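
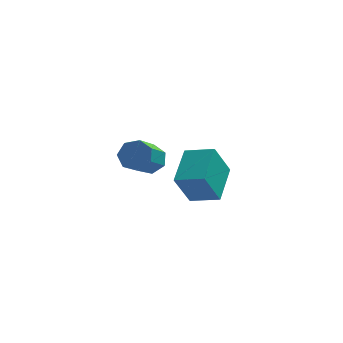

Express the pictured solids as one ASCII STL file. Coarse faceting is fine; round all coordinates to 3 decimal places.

solid 
facet normal 0.282 0.732 -0.620
outer loop
vertex 2.158 -3.543 2.686
vertex 1.46 -3.141 2.843
vertex 2.18 -3.088 3.233
endloop
endfacet
facet normal 0.959 -0.235 0.157
outer loop
vertex 2.158 -3.543 2.686
vertex 2.18 -3.088 3.233
vertex 1.598 -5.0 3.92
endloop
endfacet
facet normal 0.959 -0.235 0.159
outer loop
vertex 1.598 -5.0 3.92
vertex 2.18 -3.088 3.233
vertex 1.619 -4.545 4.467
endloop
endfacet
facet normal -0.281 -0.732 0.620
outer loop
vertex 1.598 -5.0 3.92
vertex 1.619 -4.545 4.467
vertex 0.9 -4.599 4.077
endloop
endfacet
facet normal 0.282 0.732 -0.620
outer loop
vertex 2.18 -3.088 3.233
vertex 1.46 -3.141 2.843
vertex 1.66 -2.673 3.486
endloop
endfacet
facet normal 0.622 0.353 0.699
outer loop
vertex 2.18 -3.088 3.233
vertex 1.66 -2.673 3.486
vertex 1.619 -4.545 4.467
endloop
endfacet
facet normal 0.622 0.353 0.699
outer loop
vertex 1.619 -4.545 4.467
vertex 1.66 -2.673 3.486
vertex 1.1 -4.131 4.72
endloop
endfacet
facet normal -0.282 -0.732 0.620
outer loop
vertex 1.619 -4.545 4.467
vertex 1.1 -4.131 4.72
vertex 0.9 -4.599 4.077
endloop
endfacet
facet normal 0.281 0.732 -0.620
outer loop
vertex 1.66 -2.673 3.486
vertex 1.46 -3.141 2.843
vertex 0.989 -2.611 3.255
endloop
endfacet
facet normal -0.184 0.675 0.714
outer loop
vertex 1.66 -2.673 3.486
vertex 0.989 -2.611 3.255
vertex 1.1 -4.131 4.72
endloop
endfacet
facet normal -0.184 0.675 0.714
outer loop
vertex 1.1 -4.131 4.72
vertex 0.989 -2.611 3.255
vertex 0.429 -4.069 4.489
endloop
endfacet
facet normal -0.281 -0.732 0.620
outer loop
vertex 1.1 -4.131 4.72
vertex 0.429 -4.069 4.489
vertex 0.9 -4.599 4.077
endloop
endfacet
facet normal 0.282 0.732 -0.620
outer loop
vertex 0.989 -2.611 3.255
vertex 1.46 -3.141 2.843
vertex 0.674 -2.948 2.714
endloop
endfacet
facet normal -0.851 0.489 0.191
outer loop
vertex 0.989 -2.611 3.255
vertex 0.674 -2.948 2.714
vertex 0.429 -4.069 4.489
endloop
endfacet
facet normal -0.851 0.490 0.192
outer loop
vertex 0.429 -4.069 4.489
vertex 0.674 -2.948 2.714
vertex 0.113 -4.406 3.948
endloop
endfacet
facet normal -0.281 -0.732 0.620
outer loop
vertex 0.429 -4.069 4.489
vertex 0.113 -4.406 3.948
vertex 0.9 -4.599 4.077
endloop
endfacet
facet normal 0.282 0.732 -0.621
outer loop
vertex 0.674 -2.948 2.714
vertex 1.46 -3.141 2.843
vertex 0.95 -3.431 2.27
endloop
endfacet
facet normal -0.877 -0.065 -0.475
outer loop
vertex 0.674 -2.948 2.714
vertex 0.95 -3.431 2.27
vertex 0.113 -4.406 3.948
endloop
endfacet
facet normal -0.877 -0.066 -0.476
outer loop
vertex 0.113 -4.406 3.948
vertex 0.95 -3.431 2.27
vertex 0.39 -4.888 3.504
endloop
endfacet
facet normal -0.281 -0.733 0.620
outer loop
vertex 0.113 -4.406 3.948
vertex 0.39 -4.888 3.504
vertex 0.9 -4.599 4.077
endloop
endfacet
facet normal 0.281 0.732 -0.620
outer loop
vertex 0.95 -3.431 2.27
vertex 1.46 -3.141 2.843
vertex 1.61 -3.695 2.257
endloop
endfacet
facet normal -0.244 -0.571 -0.784
outer loop
vertex 0.95 -3.431 2.27
vertex 1.61 -3.695 2.257
vertex 0.39 -4.888 3.504
endloop
endfacet
facet normal -0.244 -0.571 -0.784
outer loop
vertex 0.39 -4.888 3.504
vertex 1.61 -3.695 2.257
vertex 1.05 -5.152 3.491
endloop
endfacet
facet normal -0.281 -0.733 0.620
outer loop
vertex 0.39 -4.888 3.504
vertex 1.05 -5.152 3.491
vertex 0.9 -4.599 4.077
endloop
endfacet
facet normal 0.282 0.732 -0.620
outer loop
vertex 1.61 -3.695 2.257
vertex 1.46 -3.141 2.843
vertex 2.158 -3.543 2.686
endloop
endfacet
facet normal 0.573 -0.647 -0.503
outer loop
vertex 1.61 -3.695 2.257
vertex 2.158 -3.543 2.686
vertex 1.05 -5.152 3.491
endloop
endfacet
facet normal 0.573 -0.647 -0.503
outer loop
vertex 1.05 -5.152 3.491
vertex 2.158 -3.543 2.686
vertex 1.598 -5.0 3.92
endloop
endfacet
facet normal -0.282 -0.733 0.619
outer loop
vertex 1.05 -5.152 3.491
vertex 1.598 -5.0 3.92
vertex 0.9 -4.599 4.077
endloop
endfacet
facet normal -0.900 0.320 -0.296
outer loop
vertex 2.49 0.001 -0.727
vertex 2.962 2.001 0.001
vertex 3.236 0.466 -2.489
endloop
endfacet
facet normal -0.217 -0.917 -0.334
outer loop
vertex 4.658 -0.041 -2.021
vertex 2.49 0.001 -0.727
vertex 3.236 0.466 -2.489
endloop
endfacet
facet normal -0.900 0.321 -0.297
outer loop
vertex 3.236 0.466 -2.489
vertex 2.962 2.001 0.001
vertex 3.709 2.466 -1.762
endloop
endfacet
facet normal 0.379 0.236 -0.895
outer loop
vertex 3.709 2.466 -1.762
vertex 4.658 -0.041 -2.021
vertex 3.236 0.466 -2.489
endloop
endfacet
facet normal -0.379 -0.236 0.895
outer loop
vertex 2.49 0.001 -0.727
vertex 4.384 1.494 0.469
vertex 2.962 2.001 0.001
endloop
endfacet
facet normal -0.217 -0.917 -0.334
outer loop
vertex 3.911 -0.506 -0.258
vertex 2.49 0.001 -0.727
vertex 4.658 -0.041 -2.021
endloop
endfacet
facet normal -0.379 -0.236 0.895
outer loop
vertex 3.911 -0.506 -0.258
vertex 4.384 1.494 0.469
vertex 2.49 0.001 -0.727
endloop
endfacet
facet normal 0.217 0.917 0.334
outer loop
vertex 2.962 2.001 0.001
vertex 4.384 1.494 0.469
vertex 3.709 2.466 -1.762
endloop
endfacet
facet normal 0.379 0.236 -0.895
outer loop
vertex 5.13 1.959 -1.293
vertex 4.658 -0.041 -2.021
vertex 3.709 2.466 -1.762
endloop
endfacet
facet normal 0.217 0.917 0.334
outer loop
vertex 3.709 2.466 -1.762
vertex 4.384 1.494 0.469
vertex 5.13 1.959 -1.293
endloop
endfacet
facet normal 0.900 -0.320 0.297
outer loop
vertex 5.13 1.959 -1.293
vertex 3.911 -0.506 -0.258
vertex 4.658 -0.041 -2.021
endloop
endfacet
facet normal 0.900 -0.320 0.296
outer loop
vertex 4.384 1.494 0.469
vertex 3.911 -0.506 -0.258
vertex 5.13 1.959 -1.293
endloop
endfacet

endsolid


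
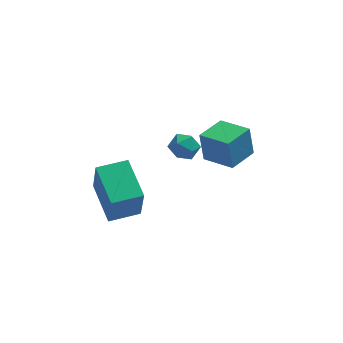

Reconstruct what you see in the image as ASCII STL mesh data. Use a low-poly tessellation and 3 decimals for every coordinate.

solid 
facet normal -0.719 -0.693 0.048
outer loop
vertex 2.73 1.217 2.873
vertex 1.728 2.235 2.572
vertex 2.88 0.968 1.534
endloop
endfacet
facet normal 0.686 -0.697 0.207
outer loop
vertex 3.872 1.925 1.468
vertex 2.73 1.217 2.873
vertex 2.88 0.968 1.534
endloop
endfacet
facet normal -0.719 -0.693 0.048
outer loop
vertex 2.88 0.968 1.534
vertex 1.728 2.235 2.572
vertex 1.878 1.987 1.233
endloop
endfacet
facet normal 0.110 -0.181 -0.977
outer loop
vertex 1.878 1.987 1.233
vertex 3.872 1.925 1.468
vertex 2.88 0.968 1.534
endloop
endfacet
facet normal -0.110 0.181 0.977
outer loop
vertex 2.73 1.217 2.873
vertex 2.72 3.192 2.506
vertex 1.728 2.235 2.572
endloop
endfacet
facet normal 0.686 -0.698 0.206
outer loop
vertex 3.722 2.173 2.807
vertex 2.73 1.217 2.873
vertex 3.872 1.925 1.468
endloop
endfacet
facet normal -0.109 0.181 0.977
outer loop
vertex 3.722 2.173 2.807
vertex 2.72 3.192 2.506
vertex 2.73 1.217 2.873
endloop
endfacet
facet normal -0.686 0.697 -0.206
outer loop
vertex 1.728 2.235 2.572
vertex 2.72 3.192 2.506
vertex 1.878 1.987 1.233
endloop
endfacet
facet normal 0.110 -0.181 -0.977
outer loop
vertex 2.87 2.943 1.167
vertex 3.872 1.925 1.468
vertex 1.878 1.987 1.233
endloop
endfacet
facet normal -0.686 0.698 -0.207
outer loop
vertex 1.878 1.987 1.233
vertex 2.72 3.192 2.506
vertex 2.87 2.943 1.167
endloop
endfacet
facet normal 0.719 0.693 -0.048
outer loop
vertex 2.87 2.943 1.167
vertex 3.722 2.173 2.807
vertex 3.872 1.925 1.468
endloop
endfacet
facet normal 0.719 0.693 -0.048
outer loop
vertex 2.72 3.192 2.506
vertex 3.722 2.173 2.807
vertex 2.87 2.943 1.167
endloop
endfacet
facet normal -0.973 -0.228 -0.022
outer loop
vertex -2.156 -1.82 2.716
vertex -2.575 -0.085 3.274
vertex -2.241 -1.294 1.017
endloop
endfacet
facet normal 0.224 -0.928 -0.298
outer loop
vertex -0.965 -0.995 1.046
vertex -2.156 -1.82 2.716
vertex -2.241 -1.294 1.017
endloop
endfacet
facet normal -0.974 -0.227 -0.022
outer loop
vertex -2.241 -1.294 1.017
vertex -2.575 -0.085 3.274
vertex -2.659 0.441 1.575
endloop
endfacet
facet normal -0.048 0.295 -0.954
outer loop
vertex -2.659 0.441 1.575
vertex -0.965 -0.995 1.046
vertex -2.241 -1.294 1.017
endloop
endfacet
facet normal 0.048 -0.295 0.954
outer loop
vertex -2.156 -1.82 2.716
vertex -1.299 0.214 3.303
vertex -2.575 -0.085 3.274
endloop
endfacet
facet normal 0.224 -0.928 -0.298
outer loop
vertex -0.881 -1.521 2.745
vertex -2.156 -1.82 2.716
vertex -0.965 -0.995 1.046
endloop
endfacet
facet normal 0.048 -0.295 0.954
outer loop
vertex -0.881 -1.521 2.745
vertex -1.299 0.214 3.303
vertex -2.156 -1.82 2.716
endloop
endfacet
facet normal -0.224 0.928 0.298
outer loop
vertex -2.575 -0.085 3.274
vertex -1.299 0.214 3.303
vertex -2.659 0.441 1.575
endloop
endfacet
facet normal -0.048 0.295 -0.954
outer loop
vertex -1.384 0.74 1.604
vertex -0.965 -0.995 1.046
vertex -2.659 0.441 1.575
endloop
endfacet
facet normal -0.224 0.928 0.298
outer loop
vertex -2.659 0.441 1.575
vertex -1.299 0.214 3.303
vertex -1.384 0.74 1.604
endloop
endfacet
facet normal 0.973 0.228 0.022
outer loop
vertex -1.384 0.74 1.604
vertex -0.881 -1.521 2.745
vertex -0.965 -0.995 1.046
endloop
endfacet
facet normal 0.974 0.228 0.022
outer loop
vertex -1.299 0.214 3.303
vertex -0.881 -1.521 2.745
vertex -1.384 0.74 1.604
endloop
endfacet
facet normal -0.726 0.667 0.166
outer loop
vertex 0.805 2.253 2.233
vertex 0.394 1.747 2.47
vertex 0.809 2.09 2.907
endloop
endfacet
facet normal -0.083 0.968 0.235
outer loop
vertex 0.805 2.253 2.233
vertex 0.809 2.09 2.907
vertex 1.406 2.221 2.578
endloop
endfacet
facet normal 0.267 0.885 -0.383
outer loop
vertex 0.805 2.253 2.233
vertex 1.406 2.221 2.578
vertex 1.359 1.958 1.937
endloop
endfacet
facet normal -0.161 0.531 -0.832
outer loop
vertex 0.805 2.253 2.233
vertex 1.359 1.958 1.937
vertex 0.734 1.665 1.871
endloop
endfacet
facet normal -0.774 0.397 -0.494
outer loop
vertex 0.805 2.253 2.233
vertex 0.734 1.665 1.871
vertex 0.394 1.747 2.47
endloop
endfacet
facet normal 0.273 0.614 0.740
outer loop
vertex 1.406 2.221 2.578
vertex 0.809 2.09 2.907
vertex 1.366 1.695 3.029
endloop
endfacet
facet normal -0.767 0.127 0.629
outer loop
vertex 0.809 2.09 2.907
vertex 0.394 1.747 2.47
vertex 0.741 1.402 2.963
endloop
endfacet
facet normal -0.844 -0.310 -0.437
outer loop
vertex 0.394 1.747 2.47
vertex 0.734 1.665 1.871
vertex 0.694 1.139 2.322
endloop
endfacet
facet normal 0.148 -0.095 -0.984
outer loop
vertex 0.734 1.665 1.871
vertex 1.359 1.958 1.937
vertex 1.291 1.27 1.993
endloop
endfacet
facet normal 0.840 0.477 -0.257
outer loop
vertex 1.359 1.958 1.937
vertex 1.406 2.221 2.578
vertex 1.706 1.613 2.43
endloop
endfacet
facet normal 0.161 -0.531 0.832
outer loop
vertex 1.295 1.107 2.667
vertex 1.366 1.695 3.029
vertex 0.741 1.402 2.963
endloop
endfacet
facet normal -0.267 -0.885 0.383
outer loop
vertex 1.295 1.107 2.667
vertex 0.741 1.402 2.963
vertex 0.694 1.139 2.322
endloop
endfacet
facet normal 0.083 -0.968 -0.235
outer loop
vertex 1.295 1.107 2.667
vertex 0.694 1.139 2.322
vertex 1.291 1.27 1.993
endloop
endfacet
facet normal 0.726 -0.667 -0.166
outer loop
vertex 1.295 1.107 2.667
vertex 1.291 1.27 1.993
vertex 1.706 1.613 2.43
endloop
endfacet
facet normal 0.774 -0.397 0.494
outer loop
vertex 1.295 1.107 2.667
vertex 1.706 1.613 2.43
vertex 1.366 1.695 3.029
endloop
endfacet
facet normal -0.148 0.095 0.984
outer loop
vertex 0.741 1.402 2.963
vertex 1.366 1.695 3.029
vertex 0.809 2.09 2.907
endloop
endfacet
facet normal -0.840 -0.477 0.257
outer loop
vertex 0.694 1.139 2.322
vertex 0.741 1.402 2.963
vertex 0.394 1.747 2.47
endloop
endfacet
facet normal -0.273 -0.614 -0.740
outer loop
vertex 1.291 1.27 1.993
vertex 0.694 1.139 2.322
vertex 0.734 1.665 1.871
endloop
endfacet
facet normal 0.767 -0.127 -0.629
outer loop
vertex 1.706 1.613 2.43
vertex 1.291 1.27 1.993
vertex 1.359 1.958 1.937
endloop
endfacet
facet normal 0.844 0.310 0.437
outer loop
vertex 1.366 1.695 3.029
vertex 1.706 1.613 2.43
vertex 1.406 2.221 2.578
endloop
endfacet

endsolid


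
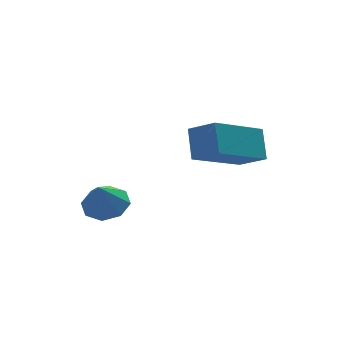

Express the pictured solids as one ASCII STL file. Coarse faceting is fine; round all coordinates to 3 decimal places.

solid 
facet normal 0.304 0.393 -0.868
outer loop
vertex -0.526 2.121 -3.046
vertex -1.22 2.491 -3.122
vertex -0.524 2.672 -2.796
endloop
endfacet
facet normal 0.650 -0.316 0.691
outer loop
vertex -0.526 2.121 -3.046
vertex -0.524 2.672 -2.796
vertex -1.58 2.029 -2.098
endloop
endfacet
facet normal 0.305 0.391 -0.868
outer loop
vertex -0.524 2.672 -2.796
vertex -1.22 2.491 -3.122
vertex -0.929 3.117 -2.738
endloop
endfacet
facet normal 0.415 0.264 0.871
outer loop
vertex -0.524 2.672 -2.796
vertex -0.929 3.117 -2.738
vertex -1.58 2.029 -2.098
endloop
endfacet
facet normal 0.303 0.392 -0.869
outer loop
vertex -0.929 3.117 -2.738
vertex -1.22 2.491 -3.122
vertex -1.505 3.195 -2.904
endloop
endfacet
facet normal -0.156 0.568 0.808
outer loop
vertex -0.929 3.117 -2.738
vertex -1.505 3.195 -2.904
vertex -1.58 2.029 -2.098
endloop
endfacet
facet normal 0.305 0.392 -0.868
outer loop
vertex -1.505 3.195 -2.904
vertex -1.22 2.491 -3.122
vertex -1.914 2.861 -3.199
endloop
endfacet
facet normal -0.731 0.419 0.539
outer loop
vertex -1.505 3.195 -2.904
vertex -1.914 2.861 -3.199
vertex -1.58 2.029 -2.098
endloop
endfacet
facet normal 0.305 0.391 -0.869
outer loop
vertex -1.914 2.861 -3.199
vertex -1.22 2.491 -3.122
vertex -1.917 2.31 -3.448
endloop
endfacet
facet normal -0.970 -0.095 0.222
outer loop
vertex -1.914 2.861 -3.199
vertex -1.917 2.31 -3.448
vertex -1.58 2.029 -2.098
endloop
endfacet
facet normal 0.304 0.393 -0.868
outer loop
vertex -1.917 2.31 -3.448
vertex -1.22 2.491 -3.122
vertex -1.512 1.866 -3.507
endloop
endfacet
facet normal -0.735 -0.676 0.043
outer loop
vertex -1.917 2.31 -3.448
vertex -1.512 1.866 -3.507
vertex -1.58 2.029 -2.098
endloop
endfacet
facet normal 0.305 0.392 -0.868
outer loop
vertex -1.512 1.866 -3.507
vertex -1.22 2.491 -3.122
vertex -0.936 1.787 -3.34
endloop
endfacet
facet normal -0.165 -0.981 0.105
outer loop
vertex -1.512 1.866 -3.507
vertex -0.936 1.787 -3.34
vertex -1.58 2.029 -2.098
endloop
endfacet
facet normal 0.304 0.392 -0.869
outer loop
vertex -0.936 1.787 -3.34
vertex -1.22 2.491 -3.122
vertex -0.526 2.121 -3.046
endloop
endfacet
facet normal 0.409 -0.832 0.374
outer loop
vertex -0.936 1.787 -3.34
vertex -0.526 2.121 -3.046
vertex -1.58 2.029 -2.098
endloop
endfacet
facet normal -0.818 -0.382 0.430
outer loop
vertex 1.237 -1.107 0.517
vertex 1.356 -0.367 1.402
vertex 0.637 -0.398 0.005
endloop
endfacet
facet normal -0.103 -0.638 -0.763
outer loop
vertex 2.404 0.427 -0.922
vertex 1.237 -1.107 0.517
vertex 0.637 -0.398 0.005
endloop
endfacet
facet normal -0.818 -0.383 0.429
outer loop
vertex 0.637 -0.398 0.005
vertex 1.356 -0.367 1.402
vertex 0.756 0.342 0.891
endloop
endfacet
facet normal -0.565 0.669 -0.483
outer loop
vertex 0.756 0.342 0.891
vertex 2.404 0.427 -0.922
vertex 0.637 -0.398 0.005
endloop
endfacet
facet normal 0.566 -0.669 0.483
outer loop
vertex 1.237 -1.107 0.517
vertex 3.123 0.458 0.475
vertex 1.356 -0.367 1.402
endloop
endfacet
facet normal -0.103 -0.638 -0.763
outer loop
vertex 3.004 -0.282 -0.411
vertex 1.237 -1.107 0.517
vertex 2.404 0.427 -0.922
endloop
endfacet
facet normal 0.566 -0.669 0.483
outer loop
vertex 3.004 -0.282 -0.411
vertex 3.123 0.458 0.475
vertex 1.237 -1.107 0.517
endloop
endfacet
facet normal 0.103 0.637 0.764
outer loop
vertex 1.356 -0.367 1.402
vertex 3.123 0.458 0.475
vertex 0.756 0.342 0.891
endloop
endfacet
facet normal -0.566 0.668 -0.483
outer loop
vertex 2.523 1.167 -0.037
vertex 2.404 0.427 -0.922
vertex 0.756 0.342 0.891
endloop
endfacet
facet normal 0.103 0.638 0.763
outer loop
vertex 0.756 0.342 0.891
vertex 3.123 0.458 0.475
vertex 2.523 1.167 -0.037
endloop
endfacet
facet normal 0.818 0.382 -0.430
outer loop
vertex 2.523 1.167 -0.037
vertex 3.004 -0.282 -0.411
vertex 2.404 0.427 -0.922
endloop
endfacet
facet normal 0.818 0.382 -0.429
outer loop
vertex 3.123 0.458 0.475
vertex 3.004 -0.282 -0.411
vertex 2.523 1.167 -0.037
endloop
endfacet

endsolid


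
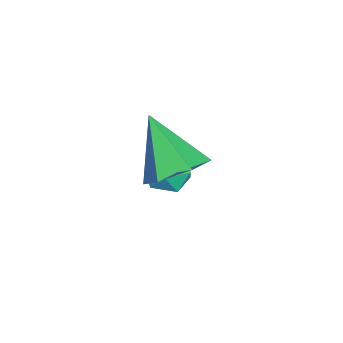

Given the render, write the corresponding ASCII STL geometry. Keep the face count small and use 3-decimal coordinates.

solid 
facet normal -0.981 0.047 0.189
outer loop
vertex -3.07 -2.931 -0.521
vertex -2.947 -3.274 0.202
vertex -2.923 -2.468 0.126
endloop
endfacet
facet normal -0.778 0.581 -0.239
outer loop
vertex -3.07 -2.931 -0.521
vertex -2.923 -2.468 0.126
vertex -2.575 -2.294 -0.584
endloop
endfacet
facet normal -0.485 0.295 -0.823
outer loop
vertex -3.07 -2.931 -0.521
vertex -2.575 -2.294 -0.584
vertex -2.384 -2.992 -0.947
endloop
endfacet
facet normal -0.506 -0.414 -0.756
outer loop
vertex -3.07 -2.931 -0.521
vertex -2.384 -2.992 -0.947
vertex -2.614 -3.598 -0.461
endloop
endfacet
facet normal -0.813 -0.568 -0.131
outer loop
vertex -3.07 -2.931 -0.521
vertex -2.614 -3.598 -0.461
vertex -2.947 -3.274 0.202
endloop
endfacet
facet normal -0.275 0.956 0.100
outer loop
vertex -2.575 -2.294 -0.584
vertex -2.923 -2.468 0.126
vertex -2.146 -2.242 0.101
endloop
endfacet
facet normal -0.603 0.093 0.792
outer loop
vertex -2.923 -2.468 0.126
vertex -2.947 -3.274 0.202
vertex -2.376 -2.848 0.587
endloop
endfacet
facet normal -0.330 -0.903 0.275
outer loop
vertex -2.947 -3.274 0.202
vertex -2.614 -3.598 -0.461
vertex -2.185 -3.546 0.224
endloop
endfacet
facet normal 0.167 -0.655 -0.737
outer loop
vertex -2.614 -3.598 -0.461
vertex -2.384 -2.992 -0.947
vertex -1.837 -3.372 -0.486
endloop
endfacet
facet normal 0.201 0.495 -0.845
outer loop
vertex -2.384 -2.992 -0.947
vertex -2.575 -2.294 -0.584
vertex -1.813 -2.566 -0.562
endloop
endfacet
facet normal 0.506 0.414 0.756
outer loop
vertex -1.69 -2.909 0.161
vertex -2.146 -2.242 0.101
vertex -2.376 -2.848 0.587
endloop
endfacet
facet normal 0.485 -0.295 0.823
outer loop
vertex -1.69 -2.909 0.161
vertex -2.376 -2.848 0.587
vertex -2.185 -3.546 0.224
endloop
endfacet
facet normal 0.778 -0.581 0.239
outer loop
vertex -1.69 -2.909 0.161
vertex -2.185 -3.546 0.224
vertex -1.837 -3.372 -0.486
endloop
endfacet
facet normal 0.981 -0.047 -0.189
outer loop
vertex -1.69 -2.909 0.161
vertex -1.837 -3.372 -0.486
vertex -1.813 -2.566 -0.562
endloop
endfacet
facet normal 0.813 0.568 0.131
outer loop
vertex -1.69 -2.909 0.161
vertex -1.813 -2.566 -0.562
vertex -2.146 -2.242 0.101
endloop
endfacet
facet normal -0.167 0.655 0.737
outer loop
vertex -2.376 -2.848 0.587
vertex -2.146 -2.242 0.101
vertex -2.923 -2.468 0.126
endloop
endfacet
facet normal -0.201 -0.495 0.845
outer loop
vertex -2.185 -3.546 0.224
vertex -2.376 -2.848 0.587
vertex -2.947 -3.274 0.202
endloop
endfacet
facet normal 0.275 -0.956 -0.100
outer loop
vertex -1.837 -3.372 -0.486
vertex -2.185 -3.546 0.224
vertex -2.614 -3.598 -0.461
endloop
endfacet
facet normal 0.603 -0.093 -0.792
outer loop
vertex -1.813 -2.566 -0.562
vertex -1.837 -3.372 -0.486
vertex -2.384 -2.992 -0.947
endloop
endfacet
facet normal 0.330 0.903 -0.275
outer loop
vertex -2.146 -2.242 0.101
vertex -1.813 -2.566 -0.562
vertex -2.575 -2.294 -0.584
endloop
endfacet
facet normal 0.535 0.471 -0.701
outer loop
vertex 0.539 -1.843 3.058
vertex 0.015 -2.32 2.338
vertex -0.306 -1.429 2.691
endloop
endfacet
facet normal -0.107 0.528 0.843
outer loop
vertex 0.539 -1.843 3.058
vertex -0.306 -1.429 2.691
vertex -1.055 -3.26 3.742
endloop
endfacet
facet normal 0.535 0.471 -0.701
outer loop
vertex -0.306 -1.429 2.691
vertex 0.015 -2.32 2.338
vertex -0.83 -1.906 1.971
endloop
endfacet
facet normal -0.825 0.494 0.273
outer loop
vertex -0.306 -1.429 2.691
vertex -0.83 -1.906 1.971
vertex -1.055 -3.26 3.742
endloop
endfacet
facet normal 0.535 0.471 -0.702
outer loop
vertex -0.83 -1.906 1.971
vertex 0.015 -2.32 2.338
vertex -0.509 -2.796 1.619
endloop
endfacet
facet normal -0.932 -0.222 -0.288
outer loop
vertex -0.83 -1.906 1.971
vertex -0.509 -2.796 1.619
vertex -1.055 -3.26 3.742
endloop
endfacet
facet normal 0.535 0.471 -0.702
outer loop
vertex -0.509 -2.796 1.619
vertex 0.015 -2.32 2.338
vertex 0.336 -3.21 1.986
endloop
endfacet
facet normal -0.321 -0.904 -0.280
outer loop
vertex -0.509 -2.796 1.619
vertex 0.336 -3.21 1.986
vertex -1.055 -3.26 3.742
endloop
endfacet
facet normal 0.535 0.470 -0.702
outer loop
vertex 0.336 -3.21 1.986
vertex 0.015 -2.32 2.338
vertex 0.86 -2.733 2.705
endloop
endfacet
facet normal 0.396 -0.871 0.289
outer loop
vertex 0.336 -3.21 1.986
vertex 0.86 -2.733 2.705
vertex -1.055 -3.26 3.742
endloop
endfacet
facet normal 0.535 0.471 -0.701
outer loop
vertex 0.86 -2.733 2.705
vertex 0.015 -2.32 2.338
vertex 0.539 -1.843 3.058
endloop
endfacet
facet normal 0.503 -0.156 0.850
outer loop
vertex 0.86 -2.733 2.705
vertex 0.539 -1.843 3.058
vertex -1.055 -3.26 3.742
endloop
endfacet

endsolid


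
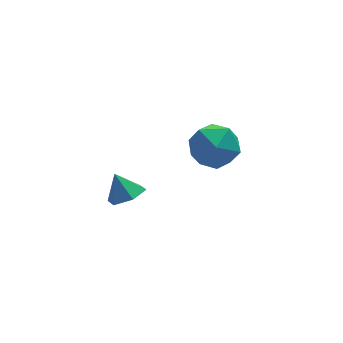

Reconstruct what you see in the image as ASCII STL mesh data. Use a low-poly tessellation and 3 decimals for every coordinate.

solid 
facet normal 0.277 -0.466 -0.840
outer loop
vertex -1.446 -0.728 0.127
vertex -2.126 -0.478 -0.236
vertex -1.458 -0.021 -0.269
endloop
endfacet
facet normal 0.663 0.374 0.648
outer loop
vertex -1.446 -0.728 0.127
vertex -1.458 -0.021 -0.269
vertex -2.434 0.038 0.696
endloop
endfacet
facet normal 0.278 -0.467 -0.840
outer loop
vertex -1.458 -0.021 -0.269
vertex -2.126 -0.478 -0.236
vertex -2.137 0.228 -0.632
endloop
endfacet
facet normal 0.246 0.950 0.191
outer loop
vertex -1.458 -0.021 -0.269
vertex -2.137 0.228 -0.632
vertex -2.434 0.038 0.696
endloop
endfacet
facet normal 0.279 -0.466 -0.839
outer loop
vertex -2.137 0.228 -0.632
vertex -2.126 -0.478 -0.236
vertex -2.805 -0.229 -0.6
endloop
endfacet
facet normal -0.565 0.825 -0.008
outer loop
vertex -2.137 0.228 -0.632
vertex -2.805 -0.229 -0.6
vertex -2.434 0.038 0.696
endloop
endfacet
facet normal 0.279 -0.466 -0.840
outer loop
vertex -2.805 -0.229 -0.6
vertex -2.126 -0.478 -0.236
vertex -2.793 -0.936 -0.204
endloop
endfacet
facet normal -0.960 0.123 0.250
outer loop
vertex -2.805 -0.229 -0.6
vertex -2.793 -0.936 -0.204
vertex -2.434 0.038 0.696
endloop
endfacet
facet normal 0.279 -0.465 -0.840
outer loop
vertex -2.793 -0.936 -0.204
vertex -2.126 -0.478 -0.236
vertex -2.114 -1.185 0.159
endloop
endfacet
facet normal -0.544 -0.453 0.707
outer loop
vertex -2.793 -0.936 -0.204
vertex -2.114 -1.185 0.159
vertex -2.434 0.038 0.696
endloop
endfacet
facet normal 0.278 -0.465 -0.841
outer loop
vertex -2.114 -1.185 0.159
vertex -2.126 -0.478 -0.236
vertex -1.446 -0.728 0.127
endloop
endfacet
facet normal 0.268 -0.328 0.906
outer loop
vertex -2.114 -1.185 0.159
vertex -1.446 -0.728 0.127
vertex -2.434 0.038 0.696
endloop
endfacet
facet normal -0.895 0.293 0.337
outer loop
vertex 1.794 3.707 -1.796
vertex 1.48 2.542 -1.618
vertex 2.022 3.171 -0.725
endloop
endfacet
facet normal -0.397 0.784 0.477
outer loop
vertex 1.794 3.707 -1.796
vertex 2.022 3.171 -0.725
vertex 2.857 3.901 -1.231
endloop
endfacet
facet normal -0.104 0.984 -0.142
outer loop
vertex 1.794 3.707 -1.796
vertex 2.857 3.901 -1.231
vertex 2.831 3.724 -2.437
endloop
endfacet
facet normal -0.421 0.616 -0.665
outer loop
vertex 1.794 3.707 -1.796
vertex 2.831 3.724 -2.437
vertex 1.98 2.883 -2.677
endloop
endfacet
facet normal -0.910 0.189 -0.369
outer loop
vertex 1.794 3.707 -1.796
vertex 1.98 2.883 -2.677
vertex 1.48 2.542 -1.618
endloop
endfacet
facet normal 0.111 0.477 0.872
outer loop
vertex 2.857 3.901 -1.231
vertex 2.022 3.171 -0.725
vertex 3.2 2.857 -0.703
endloop
endfacet
facet normal -0.694 -0.318 0.646
outer loop
vertex 2.022 3.171 -0.725
vertex 1.48 2.542 -1.618
vertex 2.349 2.016 -0.943
endloop
endfacet
facet normal -0.719 -0.487 -0.496
outer loop
vertex 1.48 2.542 -1.618
vertex 1.98 2.883 -2.677
vertex 2.323 1.839 -2.149
endloop
endfacet
facet normal 0.073 0.205 -0.976
outer loop
vertex 1.98 2.883 -2.677
vertex 2.831 3.724 -2.437
vertex 3.158 2.569 -2.655
endloop
endfacet
facet normal 0.585 0.800 -0.130
outer loop
vertex 2.831 3.724 -2.437
vertex 2.857 3.901 -1.231
vertex 3.7 3.198 -1.762
endloop
endfacet
facet normal 0.421 -0.616 0.665
outer loop
vertex 3.386 2.033 -1.584
vertex 3.2 2.857 -0.703
vertex 2.349 2.016 -0.943
endloop
endfacet
facet normal 0.104 -0.984 0.142
outer loop
vertex 3.386 2.033 -1.584
vertex 2.349 2.016 -0.943
vertex 2.323 1.839 -2.149
endloop
endfacet
facet normal 0.397 -0.784 -0.477
outer loop
vertex 3.386 2.033 -1.584
vertex 2.323 1.839 -2.149
vertex 3.158 2.569 -2.655
endloop
endfacet
facet normal 0.895 -0.293 -0.337
outer loop
vertex 3.386 2.033 -1.584
vertex 3.158 2.569 -2.655
vertex 3.7 3.198 -1.762
endloop
endfacet
facet normal 0.910 -0.189 0.369
outer loop
vertex 3.386 2.033 -1.584
vertex 3.7 3.198 -1.762
vertex 3.2 2.857 -0.703
endloop
endfacet
facet normal -0.073 -0.205 0.976
outer loop
vertex 2.349 2.016 -0.943
vertex 3.2 2.857 -0.703
vertex 2.022 3.171 -0.725
endloop
endfacet
facet normal -0.585 -0.800 0.130
outer loop
vertex 2.323 1.839 -2.149
vertex 2.349 2.016 -0.943
vertex 1.48 2.542 -1.618
endloop
endfacet
facet normal -0.111 -0.477 -0.872
outer loop
vertex 3.158 2.569 -2.655
vertex 2.323 1.839 -2.149
vertex 1.98 2.883 -2.677
endloop
endfacet
facet normal 0.694 0.318 -0.646
outer loop
vertex 3.7 3.198 -1.762
vertex 3.158 2.569 -2.655
vertex 2.831 3.724 -2.437
endloop
endfacet
facet normal 0.719 0.487 0.496
outer loop
vertex 3.2 2.857 -0.703
vertex 3.7 3.198 -1.762
vertex 2.857 3.901 -1.231
endloop
endfacet

endsolid


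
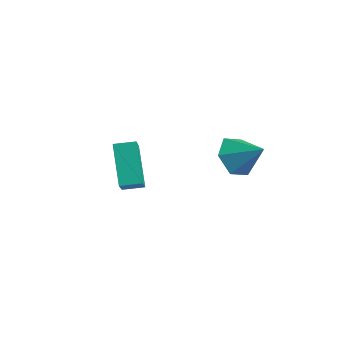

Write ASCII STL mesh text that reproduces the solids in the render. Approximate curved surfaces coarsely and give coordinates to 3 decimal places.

solid 
facet normal -0.641 -0.758 -0.117
outer loop
vertex -1.915 -3.221 0.267
vertex -2.776 -2.317 -0.872
vertex -0.917 -3.869 -1.002
endloop
endfacet
facet normal 0.509 -0.535 0.674
outer loop
vertex -0.404 -3.263 -0.908
vertex -1.915 -3.221 0.267
vertex -0.917 -3.869 -1.002
endloop
endfacet
facet normal -0.641 -0.758 -0.116
outer loop
vertex -0.917 -3.869 -1.002
vertex -2.776 -2.317 -0.872
vertex -1.778 -2.966 -2.141
endloop
endfacet
facet normal 0.574 -0.373 -0.729
outer loop
vertex -1.778 -2.966 -2.141
vertex -0.404 -3.263 -0.908
vertex -0.917 -3.869 -1.002
endloop
endfacet
facet normal -0.574 0.373 0.729
outer loop
vertex -1.915 -3.221 0.267
vertex -2.263 -1.711 -0.778
vertex -2.776 -2.317 -0.872
endloop
endfacet
facet normal 0.509 -0.535 0.674
outer loop
vertex -1.402 -2.614 0.361
vertex -1.915 -3.221 0.267
vertex -0.404 -3.263 -0.908
endloop
endfacet
facet normal -0.574 0.372 0.729
outer loop
vertex -1.402 -2.614 0.361
vertex -2.263 -1.711 -0.778
vertex -1.915 -3.221 0.267
endloop
endfacet
facet normal -0.509 0.535 -0.674
outer loop
vertex -2.776 -2.317 -0.872
vertex -2.263 -1.711 -0.778
vertex -1.778 -2.966 -2.141
endloop
endfacet
facet normal 0.574 -0.372 -0.729
outer loop
vertex -1.265 -2.359 -2.047
vertex -0.404 -3.263 -0.908
vertex -1.778 -2.966 -2.141
endloop
endfacet
facet normal -0.510 0.535 -0.674
outer loop
vertex -1.778 -2.966 -2.141
vertex -2.263 -1.711 -0.778
vertex -1.265 -2.359 -2.047
endloop
endfacet
facet normal 0.642 0.758 0.117
outer loop
vertex -1.265 -2.359 -2.047
vertex -1.402 -2.614 0.361
vertex -0.404 -3.263 -0.908
endloop
endfacet
facet normal 0.641 0.759 0.117
outer loop
vertex -2.263 -1.711 -0.778
vertex -1.402 -2.614 0.361
vertex -1.265 -2.359 -2.047
endloop
endfacet
facet normal -0.779 -0.223 -0.587
outer loop
vertex 2.251 -1.843 0.255
vertex 1.836 -1.161 0.547
vertex 2.333 -1.094 -0.138
endloop
endfacet
facet normal 0.927 -0.249 -0.281
outer loop
vertex 2.251 -1.843 0.255
vertex 2.333 -1.094 -0.138
vertex 2.824 -0.879 1.293
endloop
endfacet
facet normal -0.779 -0.223 -0.587
outer loop
vertex 2.333 -1.094 -0.138
vertex 1.836 -1.161 0.547
vertex 1.918 -0.412 0.154
endloop
endfacet
facet normal 0.732 0.591 -0.340
outer loop
vertex 2.333 -1.094 -0.138
vertex 1.918 -0.412 0.154
vertex 2.824 -0.879 1.293
endloop
endfacet
facet normal -0.779 -0.222 -0.586
outer loop
vertex 1.918 -0.412 0.154
vertex 1.836 -1.161 0.547
vertex 1.421 -0.479 0.84
endloop
endfacet
facet normal 0.196 0.952 0.235
outer loop
vertex 1.918 -0.412 0.154
vertex 1.421 -0.479 0.84
vertex 2.824 -0.879 1.293
endloop
endfacet
facet normal -0.779 -0.222 -0.587
outer loop
vertex 1.421 -0.479 0.84
vertex 1.836 -1.161 0.547
vertex 1.338 -1.228 1.233
endloop
endfacet
facet normal -0.146 0.472 0.869
outer loop
vertex 1.421 -0.479 0.84
vertex 1.338 -1.228 1.233
vertex 2.824 -0.879 1.293
endloop
endfacet
facet normal -0.779 -0.222 -0.587
outer loop
vertex 1.338 -1.228 1.233
vertex 1.836 -1.161 0.547
vertex 1.753 -1.91 0.941
endloop
endfacet
facet normal 0.049 -0.368 0.929
outer loop
vertex 1.338 -1.228 1.233
vertex 1.753 -1.91 0.941
vertex 2.824 -0.879 1.293
endloop
endfacet
facet normal -0.779 -0.222 -0.587
outer loop
vertex 1.753 -1.91 0.941
vertex 1.836 -1.161 0.547
vertex 2.251 -1.843 0.255
endloop
endfacet
facet normal 0.586 -0.729 0.354
outer loop
vertex 1.753 -1.91 0.941
vertex 2.251 -1.843 0.255
vertex 2.824 -0.879 1.293
endloop
endfacet

endsolid


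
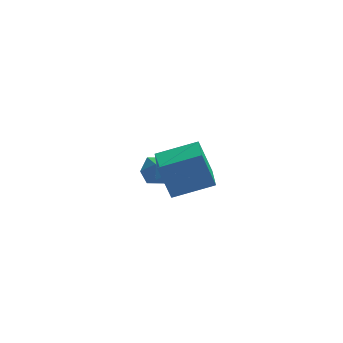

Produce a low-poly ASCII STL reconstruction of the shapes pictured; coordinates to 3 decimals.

solid 
facet normal -0.946 -0.101 -0.307
outer loop
vertex -0.744 -3.224 4.014
vertex -0.797 -1.921 3.75
vertex -0.279 -3.478 2.665
endloop
endfacet
facet normal 0.040 -0.979 0.198
outer loop
vertex 1.217 -3.319 3.15
vertex -0.744 -3.224 4.014
vertex -0.279 -3.478 2.665
endloop
endfacet
facet normal -0.946 -0.101 -0.307
outer loop
vertex -0.279 -3.478 2.665
vertex -0.797 -1.921 3.75
vertex -0.332 -2.176 2.401
endloop
endfacet
facet normal 0.320 -0.176 -0.931
outer loop
vertex -0.332 -2.176 2.401
vertex 1.217 -3.319 3.15
vertex -0.279 -3.478 2.665
endloop
endfacet
facet normal -0.320 0.176 0.931
outer loop
vertex -0.744 -3.224 4.014
vertex 0.699 -1.762 4.235
vertex -0.797 -1.921 3.75
endloop
endfacet
facet normal 0.040 -0.979 0.199
outer loop
vertex 0.752 -3.064 4.499
vertex -0.744 -3.224 4.014
vertex 1.217 -3.319 3.15
endloop
endfacet
facet normal -0.321 0.176 0.931
outer loop
vertex 0.752 -3.064 4.499
vertex 0.699 -1.762 4.235
vertex -0.744 -3.224 4.014
endloop
endfacet
facet normal -0.040 0.979 -0.199
outer loop
vertex -0.797 -1.921 3.75
vertex 0.699 -1.762 4.235
vertex -0.332 -2.176 2.401
endloop
endfacet
facet normal 0.321 -0.176 -0.931
outer loop
vertex 1.164 -2.016 2.886
vertex 1.217 -3.319 3.15
vertex -0.332 -2.176 2.401
endloop
endfacet
facet normal -0.040 0.979 -0.198
outer loop
vertex -0.332 -2.176 2.401
vertex 0.699 -1.762 4.235
vertex 1.164 -2.016 2.886
endloop
endfacet
facet normal 0.946 0.101 0.307
outer loop
vertex 1.164 -2.016 2.886
vertex 0.752 -3.064 4.499
vertex 1.217 -3.319 3.15
endloop
endfacet
facet normal 0.946 0.101 0.307
outer loop
vertex 0.699 -1.762 4.235
vertex 0.752 -3.064 4.499
vertex 1.164 -2.016 2.886
endloop
endfacet
facet normal -0.510 0.835 0.207
outer loop
vertex -0.59 2.417 0.077
vertex -1.194 2.102 -0.139
vertex -0.992 2.056 0.545
endloop
endfacet
facet normal 0.054 0.768 0.638
outer loop
vertex -0.59 2.417 0.077
vertex -0.992 2.056 0.545
vertex -0.28 1.992 0.562
endloop
endfacet
facet normal 0.640 0.732 0.233
outer loop
vertex -0.59 2.417 0.077
vertex -0.28 1.992 0.562
vertex -0.042 1.998 -0.112
endloop
endfacet
facet normal 0.439 0.777 -0.451
outer loop
vertex -0.59 2.417 0.077
vertex -0.042 1.998 -0.112
vertex -0.607 2.066 -0.545
endloop
endfacet
facet normal -0.272 0.841 -0.467
outer loop
vertex -0.59 2.417 0.077
vertex -0.607 2.066 -0.545
vertex -1.194 2.102 -0.139
endloop
endfacet
facet normal -0.010 0.149 0.989
outer loop
vertex -0.28 1.992 0.562
vertex -0.992 2.056 0.545
vertex -0.693 1.414 0.645
endloop
endfacet
facet normal -0.921 0.259 0.290
outer loop
vertex -0.992 2.056 0.545
vertex -1.194 2.102 -0.139
vertex -1.258 1.482 0.212
endloop
endfacet
facet normal -0.537 0.269 -0.800
outer loop
vertex -1.194 2.102 -0.139
vertex -0.607 2.066 -0.545
vertex -1.02 1.488 -0.462
endloop
endfacet
facet normal 0.612 0.165 -0.773
outer loop
vertex -0.607 2.066 -0.545
vertex -0.042 1.998 -0.112
vertex -0.308 1.424 -0.445
endloop
endfacet
facet normal 0.939 0.091 0.332
outer loop
vertex -0.042 1.998 -0.112
vertex -0.28 1.992 0.562
vertex -0.106 1.378 0.239
endloop
endfacet
facet normal -0.439 -0.777 0.451
outer loop
vertex -0.71 1.063 0.023
vertex -0.693 1.414 0.645
vertex -1.258 1.482 0.212
endloop
endfacet
facet normal -0.640 -0.732 -0.233
outer loop
vertex -0.71 1.063 0.023
vertex -1.258 1.482 0.212
vertex -1.02 1.488 -0.462
endloop
endfacet
facet normal -0.054 -0.768 -0.638
outer loop
vertex -0.71 1.063 0.023
vertex -1.02 1.488 -0.462
vertex -0.308 1.424 -0.445
endloop
endfacet
facet normal 0.510 -0.835 -0.207
outer loop
vertex -0.71 1.063 0.023
vertex -0.308 1.424 -0.445
vertex -0.106 1.378 0.239
endloop
endfacet
facet normal 0.272 -0.841 0.467
outer loop
vertex -0.71 1.063 0.023
vertex -0.106 1.378 0.239
vertex -0.693 1.414 0.645
endloop
endfacet
facet normal -0.612 -0.165 0.773
outer loop
vertex -1.258 1.482 0.212
vertex -0.693 1.414 0.645
vertex -0.992 2.056 0.545
endloop
endfacet
facet normal -0.939 -0.091 -0.332
outer loop
vertex -1.02 1.488 -0.462
vertex -1.258 1.482 0.212
vertex -1.194 2.102 -0.139
endloop
endfacet
facet normal 0.010 -0.149 -0.989
outer loop
vertex -0.308 1.424 -0.445
vertex -1.02 1.488 -0.462
vertex -0.607 2.066 -0.545
endloop
endfacet
facet normal 0.921 -0.259 -0.290
outer loop
vertex -0.106 1.378 0.239
vertex -0.308 1.424 -0.445
vertex -0.042 1.998 -0.112
endloop
endfacet
facet normal 0.537 -0.269 0.800
outer loop
vertex -0.693 1.414 0.645
vertex -0.106 1.378 0.239
vertex -0.28 1.992 0.562
endloop
endfacet

endsolid


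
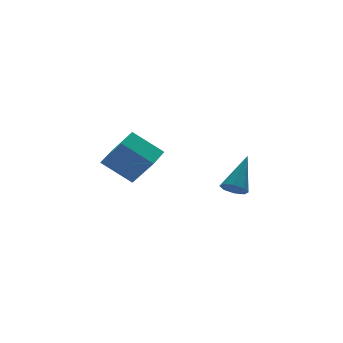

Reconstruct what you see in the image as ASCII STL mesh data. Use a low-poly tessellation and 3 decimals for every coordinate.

solid 
facet normal -0.586 -0.409 -0.699
outer loop
vertex -1.407 -1.94 0.507
vertex -1.83 -1.53 0.622
vertex -1.362 -1.563 0.249
endloop
endfacet
facet normal 0.936 -0.269 -0.229
outer loop
vertex -1.407 -1.94 0.507
vertex -1.362 -1.563 0.249
vertex -0.71 -0.75 1.958
endloop
endfacet
facet normal -0.586 -0.410 -0.699
outer loop
vertex -1.362 -1.563 0.249
vertex -1.83 -1.53 0.622
vertex -1.591 -1.167 0.209
endloop
endfacet
facet normal 0.777 0.400 -0.487
outer loop
vertex -1.362 -1.563 0.249
vertex -1.591 -1.167 0.209
vertex -0.71 -0.75 1.958
endloop
endfacet
facet normal -0.586 -0.410 -0.699
outer loop
vertex -1.591 -1.167 0.209
vertex -1.83 -1.53 0.622
vertex -1.961 -0.984 0.412
endloop
endfacet
facet normal 0.257 0.903 -0.345
outer loop
vertex -1.591 -1.167 0.209
vertex -1.961 -0.984 0.412
vertex -0.71 -0.75 1.958
endloop
endfacet
facet normal -0.587 -0.409 -0.698
outer loop
vertex -1.961 -0.984 0.412
vertex -1.83 -1.53 0.622
vertex -2.253 -1.121 0.738
endloop
endfacet
facet normal -0.316 0.942 0.113
outer loop
vertex -1.961 -0.984 0.412
vertex -2.253 -1.121 0.738
vertex -0.71 -0.75 1.958
endloop
endfacet
facet normal -0.587 -0.408 -0.699
outer loop
vertex -2.253 -1.121 0.738
vertex -1.83 -1.53 0.622
vertex -2.298 -1.498 0.996
endloop
endfacet
facet normal -0.609 0.496 0.619
outer loop
vertex -2.253 -1.121 0.738
vertex -2.298 -1.498 0.996
vertex -0.71 -0.75 1.958
endloop
endfacet
facet normal -0.586 -0.410 -0.699
outer loop
vertex -2.298 -1.498 0.996
vertex -1.83 -1.53 0.622
vertex -2.069 -1.894 1.036
endloop
endfacet
facet normal -0.450 -0.172 0.876
outer loop
vertex -2.298 -1.498 0.996
vertex -2.069 -1.894 1.036
vertex -0.71 -0.75 1.958
endloop
endfacet
facet normal -0.587 -0.409 -0.699
outer loop
vertex -2.069 -1.894 1.036
vertex -1.83 -1.53 0.622
vertex -1.7 -2.077 0.833
endloop
endfacet
facet normal 0.070 -0.675 0.735
outer loop
vertex -2.069 -1.894 1.036
vertex -1.7 -2.077 0.833
vertex -0.71 -0.75 1.958
endloop
endfacet
facet normal -0.587 -0.409 -0.699
outer loop
vertex -1.7 -2.077 0.833
vertex -1.83 -1.53 0.622
vertex -1.407 -1.94 0.507
endloop
endfacet
facet normal 0.642 -0.714 0.277
outer loop
vertex -1.7 -2.077 0.833
vertex -1.407 -1.94 0.507
vertex -0.71 -0.75 1.958
endloop
endfacet
facet normal -0.755 -0.636 -0.159
outer loop
vertex -4.437 3.044 2.112
vertex -4.935 3.964 0.797
vertex -3.437 2.114 1.082
endloop
endfacet
facet normal 0.296 -0.548 0.782
outer loop
vertex -2.485 2.916 1.283
vertex -4.437 3.044 2.112
vertex -3.437 2.114 1.082
endloop
endfacet
facet normal -0.755 -0.636 -0.160
outer loop
vertex -3.437 2.114 1.082
vertex -4.935 3.964 0.797
vertex -3.934 3.035 -0.232
endloop
endfacet
facet normal 0.585 -0.543 -0.602
outer loop
vertex -3.934 3.035 -0.232
vertex -2.485 2.916 1.283
vertex -3.437 2.114 1.082
endloop
endfacet
facet normal -0.585 0.544 0.602
outer loop
vertex -4.437 3.044 2.112
vertex -3.983 4.766 0.998
vertex -4.935 3.964 0.797
endloop
endfacet
facet normal 0.296 -0.547 0.783
outer loop
vertex -3.486 3.845 2.312
vertex -4.437 3.044 2.112
vertex -2.485 2.916 1.283
endloop
endfacet
facet normal -0.585 0.544 0.602
outer loop
vertex -3.486 3.845 2.312
vertex -3.983 4.766 0.998
vertex -4.437 3.044 2.112
endloop
endfacet
facet normal -0.296 0.548 -0.783
outer loop
vertex -4.935 3.964 0.797
vertex -3.983 4.766 0.998
vertex -3.934 3.035 -0.232
endloop
endfacet
facet normal 0.585 -0.544 -0.602
outer loop
vertex -2.983 3.836 -0.032
vertex -2.485 2.916 1.283
vertex -3.934 3.035 -0.232
endloop
endfacet
facet normal -0.297 0.548 -0.782
outer loop
vertex -3.934 3.035 -0.232
vertex -3.983 4.766 0.998
vertex -2.983 3.836 -0.032
endloop
endfacet
facet normal 0.755 0.636 0.159
outer loop
vertex -2.983 3.836 -0.032
vertex -3.486 3.845 2.312
vertex -2.485 2.916 1.283
endloop
endfacet
facet normal 0.755 0.635 0.160
outer loop
vertex -3.983 4.766 0.998
vertex -3.486 3.845 2.312
vertex -2.983 3.836 -0.032
endloop
endfacet

endsolid


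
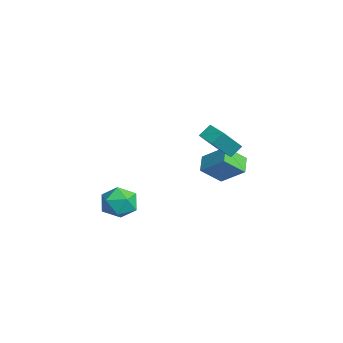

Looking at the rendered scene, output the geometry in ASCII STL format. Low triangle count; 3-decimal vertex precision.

solid 
facet normal 0.240 0.454 0.858
outer loop
vertex 2.184 -2.763 -3.38
vertex 2.098 -3.735 -2.842
vertex 3.075 -3.425 -3.279
endloop
endfacet
facet normal 0.546 0.781 0.302
outer loop
vertex 2.184 -2.763 -3.38
vertex 3.075 -3.425 -3.279
vertex 2.871 -2.908 -4.246
endloop
endfacet
facet normal 0.029 0.989 -0.143
outer loop
vertex 2.184 -2.763 -3.38
vertex 2.871 -2.908 -4.246
vertex 1.768 -2.899 -4.405
endloop
endfacet
facet normal -0.597 0.791 0.137
outer loop
vertex 2.184 -2.763 -3.38
vertex 1.768 -2.899 -4.405
vertex 1.29 -3.41 -3.538
endloop
endfacet
facet normal -0.466 0.460 0.756
outer loop
vertex 2.184 -2.763 -3.38
vertex 1.29 -3.41 -3.538
vertex 2.098 -3.735 -2.842
endloop
endfacet
facet normal 0.952 0.304 -0.038
outer loop
vertex 2.871 -2.908 -4.246
vertex 3.075 -3.425 -3.279
vertex 3.21 -3.97 -4.242
endloop
endfacet
facet normal 0.457 -0.227 0.860
outer loop
vertex 3.075 -3.425 -3.279
vertex 2.098 -3.735 -2.842
vertex 2.732 -4.481 -3.375
endloop
endfacet
facet normal -0.686 -0.216 0.695
outer loop
vertex 2.098 -3.735 -2.842
vertex 1.29 -3.41 -3.538
vertex 1.629 -4.472 -3.534
endloop
endfacet
facet normal -0.897 0.319 -0.306
outer loop
vertex 1.29 -3.41 -3.538
vertex 1.768 -2.899 -4.405
vertex 1.425 -3.955 -4.501
endloop
endfacet
facet normal 0.115 0.640 -0.760
outer loop
vertex 1.768 -2.899 -4.405
vertex 2.871 -2.908 -4.246
vertex 2.402 -3.645 -4.938
endloop
endfacet
facet normal 0.597 -0.791 -0.137
outer loop
vertex 2.316 -4.617 -4.4
vertex 3.21 -3.97 -4.242
vertex 2.732 -4.481 -3.375
endloop
endfacet
facet normal -0.029 -0.989 0.143
outer loop
vertex 2.316 -4.617 -4.4
vertex 2.732 -4.481 -3.375
vertex 1.629 -4.472 -3.534
endloop
endfacet
facet normal -0.546 -0.781 -0.302
outer loop
vertex 2.316 -4.617 -4.4
vertex 1.629 -4.472 -3.534
vertex 1.425 -3.955 -4.501
endloop
endfacet
facet normal -0.240 -0.454 -0.858
outer loop
vertex 2.316 -4.617 -4.4
vertex 1.425 -3.955 -4.501
vertex 2.402 -3.645 -4.938
endloop
endfacet
facet normal 0.466 -0.460 -0.756
outer loop
vertex 2.316 -4.617 -4.4
vertex 2.402 -3.645 -4.938
vertex 3.21 -3.97 -4.242
endloop
endfacet
facet normal 0.897 -0.319 0.306
outer loop
vertex 2.732 -4.481 -3.375
vertex 3.21 -3.97 -4.242
vertex 3.075 -3.425 -3.279
endloop
endfacet
facet normal -0.115 -0.640 0.760
outer loop
vertex 1.629 -4.472 -3.534
vertex 2.732 -4.481 -3.375
vertex 2.098 -3.735 -2.842
endloop
endfacet
facet normal -0.952 -0.304 0.038
outer loop
vertex 1.425 -3.955 -4.501
vertex 1.629 -4.472 -3.534
vertex 1.29 -3.41 -3.538
endloop
endfacet
facet normal -0.457 0.227 -0.860
outer loop
vertex 2.402 -3.645 -4.938
vertex 1.425 -3.955 -4.501
vertex 1.768 -2.899 -4.405
endloop
endfacet
facet normal 0.686 0.216 -0.695
outer loop
vertex 3.21 -3.97 -4.242
vertex 2.402 -3.645 -4.938
vertex 2.871 -2.908 -4.246
endloop
endfacet
facet normal -0.833 0.307 0.460
outer loop
vertex -1.447 3.069 -2.4
vertex -1.584 4.303 -3.472
vertex -2.447 2.002 -3.501
endloop
endfacet
facet normal 0.083 -0.752 0.653
outer loop
vertex -1.456 1.637 -4.048
vertex -1.447 3.069 -2.4
vertex -2.447 2.002 -3.501
endloop
endfacet
facet normal -0.833 0.307 0.460
outer loop
vertex -2.447 2.002 -3.501
vertex -1.584 4.303 -3.472
vertex -2.584 3.236 -4.572
endloop
endfacet
facet normal -0.547 -0.583 -0.601
outer loop
vertex -2.584 3.236 -4.572
vertex -1.456 1.637 -4.048
vertex -2.447 2.002 -3.501
endloop
endfacet
facet normal 0.547 0.583 0.601
outer loop
vertex -1.447 3.069 -2.4
vertex -0.593 3.938 -4.019
vertex -1.584 4.303 -3.472
endloop
endfacet
facet normal 0.084 -0.752 0.653
outer loop
vertex -0.456 2.704 -2.948
vertex -1.447 3.069 -2.4
vertex -1.456 1.637 -4.048
endloop
endfacet
facet normal 0.547 0.583 0.601
outer loop
vertex -0.456 2.704 -2.948
vertex -0.593 3.938 -4.019
vertex -1.447 3.069 -2.4
endloop
endfacet
facet normal -0.084 0.752 -0.654
outer loop
vertex -1.584 4.303 -3.472
vertex -0.593 3.938 -4.019
vertex -2.584 3.236 -4.572
endloop
endfacet
facet normal -0.547 -0.583 -0.601
outer loop
vertex -1.593 2.871 -5.12
vertex -1.456 1.637 -4.048
vertex -2.584 3.236 -4.572
endloop
endfacet
facet normal -0.084 0.753 -0.653
outer loop
vertex -2.584 3.236 -4.572
vertex -0.593 3.938 -4.019
vertex -1.593 2.871 -5.12
endloop
endfacet
facet normal 0.833 -0.307 -0.460
outer loop
vertex -1.593 2.871 -5.12
vertex -0.456 2.704 -2.948
vertex -1.456 1.637 -4.048
endloop
endfacet
facet normal 0.833 -0.307 -0.460
outer loop
vertex -0.593 3.938 -4.019
vertex -0.456 2.704 -2.948
vertex -1.593 2.871 -5.12
endloop
endfacet
facet normal -0.913 -0.384 0.140
outer loop
vertex -0.504 1.305 -0.85
vertex -0.689 1.98 -0.207
vertex -1.28 2.579 -2.411
endloop
endfacet
facet normal 0.194 -0.710 -0.676
outer loop
vertex -0.231 3.02 -2.573
vertex -0.504 1.305 -0.85
vertex -1.28 2.579 -2.411
endloop
endfacet
facet normal -0.913 -0.384 0.140
outer loop
vertex -1.28 2.579 -2.411
vertex -0.689 1.98 -0.207
vertex -1.465 3.254 -1.769
endloop
endfacet
facet normal -0.360 0.589 -0.723
outer loop
vertex -1.465 3.254 -1.769
vertex -0.231 3.02 -2.573
vertex -1.28 2.579 -2.411
endloop
endfacet
facet normal 0.360 -0.590 0.723
outer loop
vertex -0.504 1.305 -0.85
vertex 0.36 2.421 -0.369
vertex -0.689 1.98 -0.207
endloop
endfacet
facet normal 0.195 -0.710 -0.676
outer loop
vertex 0.545 1.746 -1.011
vertex -0.504 1.305 -0.85
vertex -0.231 3.02 -2.573
endloop
endfacet
facet normal 0.359 -0.590 0.723
outer loop
vertex 0.545 1.746 -1.011
vertex 0.36 2.421 -0.369
vertex -0.504 1.305 -0.85
endloop
endfacet
facet normal -0.194 0.711 0.676
outer loop
vertex -0.689 1.98 -0.207
vertex 0.36 2.421 -0.369
vertex -1.465 3.254 -1.769
endloop
endfacet
facet normal -0.359 0.590 -0.723
outer loop
vertex -0.416 3.695 -1.93
vertex -0.231 3.02 -2.573
vertex -1.465 3.254 -1.769
endloop
endfacet
facet normal -0.195 0.710 0.676
outer loop
vertex -1.465 3.254 -1.769
vertex 0.36 2.421 -0.369
vertex -0.416 3.695 -1.93
endloop
endfacet
facet normal 0.913 0.384 -0.140
outer loop
vertex -0.416 3.695 -1.93
vertex 0.545 1.746 -1.011
vertex -0.231 3.02 -2.573
endloop
endfacet
facet normal 0.913 0.384 -0.140
outer loop
vertex 0.36 2.421 -0.369
vertex 0.545 1.746 -1.011
vertex -0.416 3.695 -1.93
endloop
endfacet

endsolid


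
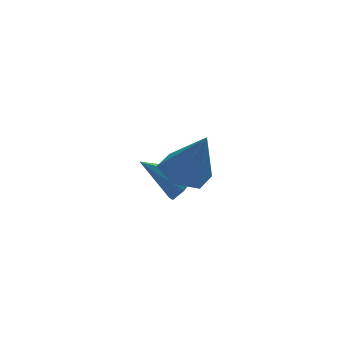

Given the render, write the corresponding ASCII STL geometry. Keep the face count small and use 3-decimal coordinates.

solid 
facet normal -0.322 0.224 -0.920
outer loop
vertex 1.773 -2.314 1.519
vertex 0.859 -2.299 1.843
vertex 1.391 -1.488 1.854
endloop
endfacet
facet normal 0.919 0.354 0.176
outer loop
vertex 1.773 -2.314 1.519
vertex 1.391 -1.488 1.854
vertex 1.521 -2.761 3.737
endloop
endfacet
facet normal -0.322 0.224 -0.920
outer loop
vertex 1.391 -1.488 1.854
vertex 0.859 -2.299 1.843
vertex 0.477 -1.472 2.178
endloop
endfacet
facet normal 0.205 0.817 0.538
outer loop
vertex 1.391 -1.488 1.854
vertex 0.477 -1.472 2.178
vertex 1.521 -2.761 3.737
endloop
endfacet
facet normal -0.321 0.225 -0.920
outer loop
vertex 0.477 -1.472 2.178
vertex 0.859 -2.299 1.843
vertex -0.056 -2.283 2.166
endloop
endfacet
facet normal -0.593 0.379 0.710
outer loop
vertex 0.477 -1.472 2.178
vertex -0.056 -2.283 2.166
vertex 1.521 -2.761 3.737
endloop
endfacet
facet normal -0.321 0.225 -0.920
outer loop
vertex -0.056 -2.283 2.166
vertex 0.859 -2.299 1.843
vertex 0.326 -3.109 1.831
endloop
endfacet
facet normal -0.676 -0.523 0.519
outer loop
vertex -0.056 -2.283 2.166
vertex 0.326 -3.109 1.831
vertex 1.521 -2.761 3.737
endloop
endfacet
facet normal -0.322 0.225 -0.920
outer loop
vertex 0.326 -3.109 1.831
vertex 0.859 -2.299 1.843
vertex 1.241 -3.125 1.507
endloop
endfacet
facet normal 0.038 -0.987 0.156
outer loop
vertex 0.326 -3.109 1.831
vertex 1.241 -3.125 1.507
vertex 1.521 -2.761 3.737
endloop
endfacet
facet normal -0.322 0.225 -0.920
outer loop
vertex 1.241 -3.125 1.507
vertex 0.859 -2.299 1.843
vertex 1.773 -2.314 1.519
endloop
endfacet
facet normal 0.836 -0.548 -0.015
outer loop
vertex 1.241 -3.125 1.507
vertex 1.773 -2.314 1.519
vertex 1.521 -2.761 3.737
endloop
endfacet
facet normal 0.786 -0.220 -0.578
outer loop
vertex 1.662 0.872 -0.689
vertex 1.305 1.255 -1.32
vertex 1.809 1.566 -0.753
endloop
endfacet
facet normal 0.253 0.036 0.967
outer loop
vertex 1.662 0.872 -0.689
vertex 1.809 1.566 -0.753
vertex -0.165 1.665 -0.24
endloop
endfacet
facet normal 0.786 -0.220 -0.578
outer loop
vertex 1.809 1.566 -0.753
vertex 1.305 1.255 -1.32
vertex 1.576 2.025 -1.244
endloop
endfacet
facet normal 0.199 0.761 0.617
outer loop
vertex 1.809 1.566 -0.753
vertex 1.576 2.025 -1.244
vertex -0.165 1.665 -0.24
endloop
endfacet
facet normal 0.786 -0.220 -0.577
outer loop
vertex 1.576 2.025 -1.244
vertex 1.305 1.255 -1.32
vertex 1.139 1.904 -1.793
endloop
endfacet
facet normal -0.223 0.974 -0.037
outer loop
vertex 1.576 2.025 -1.244
vertex 1.139 1.904 -1.793
vertex -0.165 1.665 -0.24
endloop
endfacet
facet normal 0.786 -0.220 -0.578
outer loop
vertex 1.139 1.904 -1.793
vertex 1.305 1.255 -1.32
vertex 0.827 1.294 -1.985
endloop
endfacet
facet normal -0.694 0.514 -0.504
outer loop
vertex 1.139 1.904 -1.793
vertex 0.827 1.294 -1.985
vertex -0.165 1.665 -0.24
endloop
endfacet
facet normal 0.786 -0.219 -0.578
outer loop
vertex 0.827 1.294 -1.985
vertex 1.305 1.255 -1.32
vertex 0.875 0.654 -1.677
endloop
endfacet
facet normal -0.860 -0.272 -0.431
outer loop
vertex 0.827 1.294 -1.985
vertex 0.875 0.654 -1.677
vertex -0.165 1.665 -0.24
endloop
endfacet
facet normal 0.786 -0.219 -0.578
outer loop
vertex 0.875 0.654 -1.677
vertex 1.305 1.255 -1.32
vertex 1.247 0.467 -1.1
endloop
endfacet
facet normal -0.596 -0.793 0.127
outer loop
vertex 0.875 0.654 -1.677
vertex 1.247 0.467 -1.1
vertex -0.165 1.665 -0.24
endloop
endfacet
facet normal 0.786 -0.219 -0.578
outer loop
vertex 1.247 0.467 -1.1
vertex 1.305 1.255 -1.32
vertex 1.662 0.872 -0.689
endloop
endfacet
facet normal -0.101 -0.656 0.748
outer loop
vertex 1.247 0.467 -1.1
vertex 1.662 0.872 -0.689
vertex -0.165 1.665 -0.24
endloop
endfacet

endsolid


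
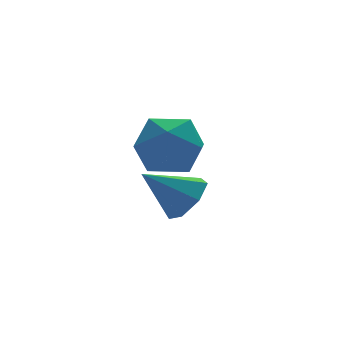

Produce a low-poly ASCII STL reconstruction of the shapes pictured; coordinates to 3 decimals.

solid 
facet normal -0.749 -0.603 0.275
outer loop
vertex -2.097 3.779 1.425
vertex -1.56 2.916 0.994
vertex -1.398 3.196 2.05
endloop
endfacet
facet normal -0.689 -0.051 0.723
outer loop
vertex -2.097 3.779 1.425
vertex -1.398 3.196 2.05
vertex -1.41 4.298 2.116
endloop
endfacet
facet normal -0.761 0.550 0.344
outer loop
vertex -2.097 3.779 1.425
vertex -1.41 4.298 2.116
vertex -1.579 4.699 1.101
endloop
endfacet
facet normal -0.866 0.368 -0.338
outer loop
vertex -2.097 3.779 1.425
vertex -1.579 4.699 1.101
vertex -1.672 3.844 0.408
endloop
endfacet
facet normal -0.858 -0.344 -0.381
outer loop
vertex -2.097 3.779 1.425
vertex -1.672 3.844 0.408
vertex -1.56 2.916 0.994
endloop
endfacet
facet normal -0.030 -0.060 0.998
outer loop
vertex -1.41 4.298 2.116
vertex -1.398 3.196 2.05
vertex -0.448 3.756 2.112
endloop
endfacet
facet normal -0.128 -0.954 0.272
outer loop
vertex -1.398 3.196 2.05
vertex -1.56 2.916 0.994
vertex -0.541 2.901 1.419
endloop
endfacet
facet normal -0.304 -0.535 -0.788
outer loop
vertex -1.56 2.916 0.994
vertex -1.672 3.844 0.408
vertex -0.71 3.302 0.404
endloop
endfacet
facet normal -0.317 0.618 -0.720
outer loop
vertex -1.672 3.844 0.408
vertex -1.579 4.699 1.101
vertex -0.722 4.404 0.47
endloop
endfacet
facet normal -0.147 0.911 0.385
outer loop
vertex -1.579 4.699 1.101
vertex -1.41 4.298 2.116
vertex -0.56 4.684 1.526
endloop
endfacet
facet normal 0.866 -0.368 0.338
outer loop
vertex -0.023 3.821 1.095
vertex -0.448 3.756 2.112
vertex -0.541 2.901 1.419
endloop
endfacet
facet normal 0.761 -0.550 -0.344
outer loop
vertex -0.023 3.821 1.095
vertex -0.541 2.901 1.419
vertex -0.71 3.302 0.404
endloop
endfacet
facet normal 0.689 0.051 -0.723
outer loop
vertex -0.023 3.821 1.095
vertex -0.71 3.302 0.404
vertex -0.722 4.404 0.47
endloop
endfacet
facet normal 0.749 0.603 -0.275
outer loop
vertex -0.023 3.821 1.095
vertex -0.722 4.404 0.47
vertex -0.56 4.684 1.526
endloop
endfacet
facet normal 0.858 0.344 0.381
outer loop
vertex -0.023 3.821 1.095
vertex -0.56 4.684 1.526
vertex -0.448 3.756 2.112
endloop
endfacet
facet normal 0.317 -0.618 0.720
outer loop
vertex -0.541 2.901 1.419
vertex -0.448 3.756 2.112
vertex -1.398 3.196 2.05
endloop
endfacet
facet normal 0.147 -0.911 -0.385
outer loop
vertex -0.71 3.302 0.404
vertex -0.541 2.901 1.419
vertex -1.56 2.916 0.994
endloop
endfacet
facet normal 0.030 0.060 -0.998
outer loop
vertex -0.722 4.404 0.47
vertex -0.71 3.302 0.404
vertex -1.672 3.844 0.408
endloop
endfacet
facet normal 0.128 0.954 -0.272
outer loop
vertex -0.56 4.684 1.526
vertex -0.722 4.404 0.47
vertex -1.579 4.699 1.101
endloop
endfacet
facet normal 0.304 0.535 0.788
outer loop
vertex -0.448 3.756 2.112
vertex -0.56 4.684 1.526
vertex -1.41 4.298 2.116
endloop
endfacet
facet normal 0.729 -0.277 -0.626
outer loop
vertex -1.442 0.808 1.193
vertex -1.834 1.136 0.591
vertex -1.299 1.466 1.068
endloop
endfacet
facet normal 0.268 0.123 0.955
outer loop
vertex -1.442 0.808 1.193
vertex -1.299 1.466 1.068
vertex -2.906 1.544 1.509
endloop
endfacet
facet normal 0.729 -0.278 -0.626
outer loop
vertex -1.299 1.466 1.068
vertex -1.834 1.136 0.591
vertex -1.558 1.876 0.584
endloop
endfacet
facet normal 0.195 0.797 0.571
outer loop
vertex -1.299 1.466 1.068
vertex -1.558 1.876 0.584
vertex -2.906 1.544 1.509
endloop
endfacet
facet normal 0.730 -0.278 -0.624
outer loop
vertex -1.558 1.876 0.584
vertex -1.834 1.136 0.591
vertex -2.025 1.728 0.104
endloop
endfacet
facet normal -0.265 0.964 -0.040
outer loop
vertex -1.558 1.876 0.584
vertex -2.025 1.728 0.104
vertex -2.906 1.544 1.509
endloop
endfacet
facet normal 0.730 -0.278 -0.624
outer loop
vertex -2.025 1.728 0.104
vertex -1.834 1.136 0.591
vertex -2.348 1.134 -0.009
endloop
endfacet
facet normal -0.764 0.494 -0.414
outer loop
vertex -2.025 1.728 0.104
vertex -2.348 1.134 -0.009
vertex -2.906 1.544 1.509
endloop
endfacet
facet normal 0.730 -0.278 -0.624
outer loop
vertex -2.348 1.134 -0.009
vertex -1.834 1.136 0.591
vertex -2.284 0.541 0.33
endloop
endfacet
facet normal -0.928 -0.256 -0.272
outer loop
vertex -2.348 1.134 -0.009
vertex -2.284 0.541 0.33
vertex -2.906 1.544 1.509
endloop
endfacet
facet normal 0.730 -0.278 -0.625
outer loop
vertex -2.284 0.541 0.33
vertex -1.834 1.136 0.591
vertex -1.881 0.396 0.865
endloop
endfacet
facet normal -0.632 -0.722 0.281
outer loop
vertex -2.284 0.541 0.33
vertex -1.881 0.396 0.865
vertex -2.906 1.544 1.509
endloop
endfacet
facet normal 0.729 -0.278 -0.626
outer loop
vertex -1.881 0.396 0.865
vertex -1.834 1.136 0.591
vertex -1.442 0.808 1.193
endloop
endfacet
facet normal -0.099 -0.553 0.827
outer loop
vertex -1.881 0.396 0.865
vertex -1.442 0.808 1.193
vertex -2.906 1.544 1.509
endloop
endfacet

endsolid


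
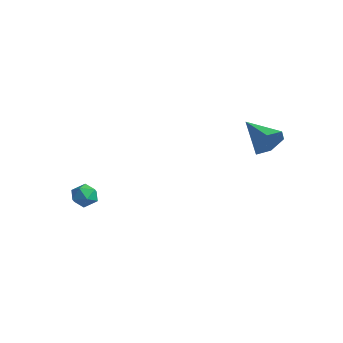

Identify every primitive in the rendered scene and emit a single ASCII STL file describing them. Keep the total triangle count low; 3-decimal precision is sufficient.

solid 
facet normal 0.918 -0.099 -0.383
outer loop
vertex 1.598 2.083 0.455
vertex 1.36 2.471 -0.215
vertex 1.665 2.889 0.408
endloop
endfacet
facet normal -0.016 0.060 0.998
outer loop
vertex 1.598 2.083 0.455
vertex 1.665 2.889 0.408
vertex -0.1 2.629 0.395
endloop
endfacet
facet normal 0.918 -0.099 -0.383
outer loop
vertex 1.665 2.889 0.408
vertex 1.36 2.471 -0.215
vertex 1.427 3.277 -0.262
endloop
endfacet
facet normal -0.127 0.838 0.531
outer loop
vertex 1.665 2.889 0.408
vertex 1.427 3.277 -0.262
vertex -0.1 2.629 0.395
endloop
endfacet
facet normal 0.918 -0.099 -0.383
outer loop
vertex 1.427 3.277 -0.262
vertex 1.36 2.471 -0.215
vertex 1.122 2.859 -0.885
endloop
endfacet
facet normal -0.482 0.818 -0.313
outer loop
vertex 1.427 3.277 -0.262
vertex 1.122 2.859 -0.885
vertex -0.1 2.629 0.395
endloop
endfacet
facet normal 0.918 -0.099 -0.383
outer loop
vertex 1.122 2.859 -0.885
vertex 1.36 2.471 -0.215
vertex 1.055 2.054 -0.838
endloop
endfacet
facet normal -0.725 0.020 -0.688
outer loop
vertex 1.122 2.859 -0.885
vertex 1.055 2.054 -0.838
vertex -0.1 2.629 0.395
endloop
endfacet
facet normal 0.918 -0.099 -0.383
outer loop
vertex 1.055 2.054 -0.838
vertex 1.36 2.471 -0.215
vertex 1.293 1.665 -0.168
endloop
endfacet
facet normal -0.614 -0.758 -0.222
outer loop
vertex 1.055 2.054 -0.838
vertex 1.293 1.665 -0.168
vertex -0.1 2.629 0.395
endloop
endfacet
facet normal 0.918 -0.099 -0.383
outer loop
vertex 1.293 1.665 -0.168
vertex 1.36 2.471 -0.215
vertex 1.598 2.083 0.455
endloop
endfacet
facet normal -0.259 -0.738 0.622
outer loop
vertex 1.293 1.665 -0.168
vertex 1.598 2.083 0.455
vertex -0.1 2.629 0.395
endloop
endfacet
facet normal -0.505 0.829 0.240
outer loop
vertex -3.747 -2.282 -3.26
vertex -4.299 -2.579 -3.397
vertex -4.06 -2.605 -2.803
endloop
endfacet
facet normal 0.097 0.780 0.618
outer loop
vertex -3.747 -2.282 -3.26
vertex -4.06 -2.605 -2.803
vertex -3.421 -2.649 -2.848
endloop
endfacet
facet normal 0.643 0.749 0.159
outer loop
vertex -3.747 -2.282 -3.26
vertex -3.421 -2.649 -2.848
vertex -3.266 -2.65 -3.47
endloop
endfacet
facet normal 0.377 0.779 -0.501
outer loop
vertex -3.747 -2.282 -3.26
vertex -3.266 -2.65 -3.47
vertex -3.808 -2.606 -3.81
endloop
endfacet
facet normal -0.334 0.828 -0.451
outer loop
vertex -3.747 -2.282 -3.26
vertex -3.808 -2.606 -3.81
vertex -4.299 -2.579 -3.397
endloop
endfacet
facet normal 0.081 0.167 0.983
outer loop
vertex -3.421 -2.649 -2.848
vertex -4.06 -2.605 -2.803
vertex -3.772 -3.174 -2.73
endloop
endfacet
facet normal -0.896 0.245 0.371
outer loop
vertex -4.06 -2.605 -2.803
vertex -4.299 -2.579 -3.397
vertex -4.314 -3.13 -3.07
endloop
endfacet
facet normal -0.616 0.244 -0.749
outer loop
vertex -4.299 -2.579 -3.397
vertex -3.808 -2.606 -3.81
vertex -4.159 -3.131 -3.692
endloop
endfacet
facet normal 0.534 0.164 -0.830
outer loop
vertex -3.808 -2.606 -3.81
vertex -3.266 -2.65 -3.47
vertex -3.52 -3.175 -3.737
endloop
endfacet
facet normal 0.964 0.116 0.240
outer loop
vertex -3.266 -2.65 -3.47
vertex -3.421 -2.649 -2.848
vertex -3.281 -3.201 -3.143
endloop
endfacet
facet normal -0.377 -0.779 0.501
outer loop
vertex -3.833 -3.498 -3.28
vertex -3.772 -3.174 -2.73
vertex -4.314 -3.13 -3.07
endloop
endfacet
facet normal -0.643 -0.749 -0.159
outer loop
vertex -3.833 -3.498 -3.28
vertex -4.314 -3.13 -3.07
vertex -4.159 -3.131 -3.692
endloop
endfacet
facet normal -0.097 -0.780 -0.618
outer loop
vertex -3.833 -3.498 -3.28
vertex -4.159 -3.131 -3.692
vertex -3.52 -3.175 -3.737
endloop
endfacet
facet normal 0.505 -0.829 -0.240
outer loop
vertex -3.833 -3.498 -3.28
vertex -3.52 -3.175 -3.737
vertex -3.281 -3.201 -3.143
endloop
endfacet
facet normal 0.334 -0.828 0.451
outer loop
vertex -3.833 -3.498 -3.28
vertex -3.281 -3.201 -3.143
vertex -3.772 -3.174 -2.73
endloop
endfacet
facet normal -0.534 -0.164 0.830
outer loop
vertex -4.314 -3.13 -3.07
vertex -3.772 -3.174 -2.73
vertex -4.06 -2.605 -2.803
endloop
endfacet
facet normal -0.964 -0.116 -0.240
outer loop
vertex -4.159 -3.131 -3.692
vertex -4.314 -3.13 -3.07
vertex -4.299 -2.579 -3.397
endloop
endfacet
facet normal -0.081 -0.167 -0.983
outer loop
vertex -3.52 -3.175 -3.737
vertex -4.159 -3.131 -3.692
vertex -3.808 -2.606 -3.81
endloop
endfacet
facet normal 0.896 -0.245 -0.371
outer loop
vertex -3.281 -3.201 -3.143
vertex -3.52 -3.175 -3.737
vertex -3.266 -2.65 -3.47
endloop
endfacet
facet normal 0.616 -0.244 0.749
outer loop
vertex -3.772 -3.174 -2.73
vertex -3.281 -3.201 -3.143
vertex -3.421 -2.649 -2.848
endloop
endfacet

endsolid


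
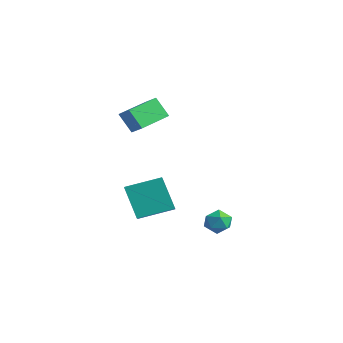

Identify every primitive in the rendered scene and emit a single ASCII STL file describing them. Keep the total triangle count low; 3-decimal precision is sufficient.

solid 
facet normal -0.832 -0.067 -0.551
outer loop
vertex -2.079 -0.04 3.786
vertex -2.442 1.892 4.097
vertex -1.355 0.278 2.655
endloop
endfacet
facet normal 0.183 -0.971 -0.156
outer loop
vertex -0.498 0.348 3.223
vertex -2.079 -0.04 3.786
vertex -1.355 0.278 2.655
endloop
endfacet
facet normal -0.831 -0.067 -0.552
outer loop
vertex -1.355 0.278 2.655
vertex -2.442 1.892 4.097
vertex -1.717 2.21 2.966
endloop
endfacet
facet normal 0.524 0.230 -0.820
outer loop
vertex -1.717 2.21 2.966
vertex -0.498 0.348 3.223
vertex -1.355 0.278 2.655
endloop
endfacet
facet normal -0.524 -0.230 0.820
outer loop
vertex -2.079 -0.04 3.786
vertex -1.585 1.962 4.665
vertex -2.442 1.892 4.097
endloop
endfacet
facet normal 0.183 -0.971 -0.156
outer loop
vertex -1.223 0.03 4.354
vertex -2.079 -0.04 3.786
vertex -0.498 0.348 3.223
endloop
endfacet
facet normal -0.525 -0.230 0.819
outer loop
vertex -1.223 0.03 4.354
vertex -1.585 1.962 4.665
vertex -2.079 -0.04 3.786
endloop
endfacet
facet normal -0.183 0.971 0.156
outer loop
vertex -2.442 1.892 4.097
vertex -1.585 1.962 4.665
vertex -1.717 2.21 2.966
endloop
endfacet
facet normal 0.525 0.231 -0.819
outer loop
vertex -0.861 2.28 3.534
vertex -0.498 0.348 3.223
vertex -1.717 2.21 2.966
endloop
endfacet
facet normal -0.183 0.971 0.156
outer loop
vertex -1.717 2.21 2.966
vertex -1.585 1.962 4.665
vertex -0.861 2.28 3.534
endloop
endfacet
facet normal 0.831 0.067 0.552
outer loop
vertex -0.861 2.28 3.534
vertex -1.223 0.03 4.354
vertex -0.498 0.348 3.223
endloop
endfacet
facet normal 0.832 0.067 0.551
outer loop
vertex -1.585 1.962 4.665
vertex -1.223 0.03 4.354
vertex -0.861 2.28 3.534
endloop
endfacet
facet normal -0.553 0.006 0.833
outer loop
vertex -1.631 -0.045 -1.369
vertex -0.721 1.731 -0.779
vertex -2.269 0.424 -1.796
endloop
endfacet
facet normal -0.438 -0.853 -0.283
outer loop
vertex -1.059 0.409 -3.621
vertex -1.631 -0.045 -1.369
vertex -2.269 0.424 -1.796
endloop
endfacet
facet normal -0.553 0.007 0.833
outer loop
vertex -2.269 0.424 -1.796
vertex -0.721 1.731 -0.779
vertex -1.36 2.199 -1.207
endloop
endfacet
facet normal -0.709 0.521 -0.475
outer loop
vertex -1.36 2.199 -1.207
vertex -1.059 0.409 -3.621
vertex -2.269 0.424 -1.796
endloop
endfacet
facet normal 0.709 -0.521 0.475
outer loop
vertex -1.631 -0.045 -1.369
vertex 0.489 1.716 -2.604
vertex -0.721 1.731 -0.779
endloop
endfacet
facet normal -0.436 -0.854 -0.283
outer loop
vertex -0.42 -0.059 -3.193
vertex -1.631 -0.045 -1.369
vertex -1.059 0.409 -3.621
endloop
endfacet
facet normal 0.709 -0.521 0.475
outer loop
vertex -0.42 -0.059 -3.193
vertex 0.489 1.716 -2.604
vertex -1.631 -0.045 -1.369
endloop
endfacet
facet normal 0.437 0.854 0.282
outer loop
vertex -0.721 1.731 -0.779
vertex 0.489 1.716 -2.604
vertex -1.36 2.199 -1.207
endloop
endfacet
facet normal -0.709 0.521 -0.475
outer loop
vertex -0.149 2.185 -3.031
vertex -1.059 0.409 -3.621
vertex -1.36 2.199 -1.207
endloop
endfacet
facet normal 0.437 0.853 0.284
outer loop
vertex -1.36 2.199 -1.207
vertex 0.489 1.716 -2.604
vertex -0.149 2.185 -3.031
endloop
endfacet
facet normal 0.553 -0.007 -0.833
outer loop
vertex -0.149 2.185 -3.031
vertex -0.42 -0.059 -3.193
vertex -1.059 0.409 -3.621
endloop
endfacet
facet normal 0.553 -0.007 -0.833
outer loop
vertex 0.489 1.716 -2.604
vertex -0.42 -0.059 -3.193
vertex -0.149 2.185 -3.031
endloop
endfacet
facet normal -0.865 0.477 -0.157
outer loop
vertex 1.763 3.404 -3.837
vertex 1.491 3.16 -3.079
vertex 1.907 3.886 -3.163
endloop
endfacet
facet normal -0.330 0.800 -0.501
outer loop
vertex 1.763 3.404 -3.837
vertex 1.907 3.886 -3.163
vertex 2.511 3.775 -3.738
endloop
endfacet
facet normal -0.035 0.324 -0.945
outer loop
vertex 1.763 3.404 -3.837
vertex 2.511 3.775 -3.738
vertex 2.468 2.979 -4.009
endloop
endfacet
facet normal -0.389 -0.293 -0.873
outer loop
vertex 1.763 3.404 -3.837
vertex 2.468 2.979 -4.009
vertex 1.838 2.6 -3.601
endloop
endfacet
facet normal -0.901 -0.198 -0.387
outer loop
vertex 1.763 3.404 -3.837
vertex 1.838 2.6 -3.601
vertex 1.491 3.16 -3.079
endloop
endfacet
facet normal 0.162 0.987 -0.020
outer loop
vertex 2.511 3.775 -3.738
vertex 1.907 3.886 -3.163
vertex 2.702 3.76 -2.919
endloop
endfacet
facet normal -0.703 0.465 0.538
outer loop
vertex 1.907 3.886 -3.163
vertex 1.491 3.16 -3.079
vertex 2.072 3.381 -2.511
endloop
endfacet
facet normal -0.761 -0.627 0.166
outer loop
vertex 1.491 3.16 -3.079
vertex 1.838 2.6 -3.601
vertex 2.029 2.585 -2.782
endloop
endfacet
facet normal 0.067 -0.781 -0.622
outer loop
vertex 1.838 2.6 -3.601
vertex 2.468 2.979 -4.009
vertex 2.633 2.474 -3.357
endloop
endfacet
facet normal 0.639 0.217 -0.738
outer loop
vertex 2.468 2.979 -4.009
vertex 2.511 3.775 -3.738
vertex 3.049 3.2 -3.441
endloop
endfacet
facet normal 0.389 0.293 0.873
outer loop
vertex 2.777 2.956 -2.683
vertex 2.702 3.76 -2.919
vertex 2.072 3.381 -2.511
endloop
endfacet
facet normal 0.035 -0.324 0.945
outer loop
vertex 2.777 2.956 -2.683
vertex 2.072 3.381 -2.511
vertex 2.029 2.585 -2.782
endloop
endfacet
facet normal 0.330 -0.800 0.501
outer loop
vertex 2.777 2.956 -2.683
vertex 2.029 2.585 -2.782
vertex 2.633 2.474 -3.357
endloop
endfacet
facet normal 0.865 -0.477 0.157
outer loop
vertex 2.777 2.956 -2.683
vertex 2.633 2.474 -3.357
vertex 3.049 3.2 -3.441
endloop
endfacet
facet normal 0.901 0.198 0.387
outer loop
vertex 2.777 2.956 -2.683
vertex 3.049 3.2 -3.441
vertex 2.702 3.76 -2.919
endloop
endfacet
facet normal -0.067 0.781 0.622
outer loop
vertex 2.072 3.381 -2.511
vertex 2.702 3.76 -2.919
vertex 1.907 3.886 -3.163
endloop
endfacet
facet normal -0.639 -0.217 0.738
outer loop
vertex 2.029 2.585 -2.782
vertex 2.072 3.381 -2.511
vertex 1.491 3.16 -3.079
endloop
endfacet
facet normal -0.162 -0.987 0.020
outer loop
vertex 2.633 2.474 -3.357
vertex 2.029 2.585 -2.782
vertex 1.838 2.6 -3.601
endloop
endfacet
facet normal 0.703 -0.465 -0.538
outer loop
vertex 3.049 3.2 -3.441
vertex 2.633 2.474 -3.357
vertex 2.468 2.979 -4.009
endloop
endfacet
facet normal 0.761 0.627 -0.166
outer loop
vertex 2.702 3.76 -2.919
vertex 3.049 3.2 -3.441
vertex 2.511 3.775 -3.738
endloop
endfacet

endsolid


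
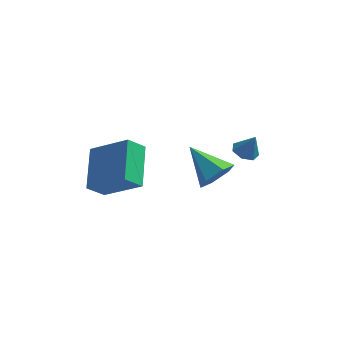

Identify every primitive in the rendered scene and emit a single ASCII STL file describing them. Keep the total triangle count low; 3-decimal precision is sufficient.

solid 
facet normal 0.699 -0.520 -0.492
outer loop
vertex 0.349 0.444 -3.453
vertex 0.049 0.832 -4.289
vertex 0.741 1.272 -3.771
endloop
endfacet
facet normal 0.278 0.227 0.933
outer loop
vertex 0.349 0.444 -3.453
vertex 0.741 1.272 -3.771
vertex -1.369 1.888 -3.291
endloop
endfacet
facet normal 0.699 -0.519 -0.492
outer loop
vertex 0.741 1.272 -3.771
vertex 0.049 0.832 -4.289
vertex 0.441 1.661 -4.607
endloop
endfacet
facet normal 0.329 0.896 0.299
outer loop
vertex 0.741 1.272 -3.771
vertex 0.441 1.661 -4.607
vertex -1.369 1.888 -3.291
endloop
endfacet
facet normal 0.699 -0.519 -0.492
outer loop
vertex 0.441 1.661 -4.607
vertex 0.049 0.832 -4.289
vertex -0.251 1.221 -5.126
endloop
endfacet
facet normal -0.216 0.868 -0.447
outer loop
vertex 0.441 1.661 -4.607
vertex -0.251 1.221 -5.126
vertex -1.369 1.888 -3.291
endloop
endfacet
facet normal 0.699 -0.520 -0.492
outer loop
vertex -0.251 1.221 -5.126
vertex 0.049 0.832 -4.289
vertex -0.643 0.393 -4.808
endloop
endfacet
facet normal -0.813 0.171 -0.557
outer loop
vertex -0.251 1.221 -5.126
vertex -0.643 0.393 -4.808
vertex -1.369 1.888 -3.291
endloop
endfacet
facet normal 0.699 -0.520 -0.492
outer loop
vertex -0.643 0.393 -4.808
vertex 0.049 0.832 -4.289
vertex -0.343 0.004 -3.971
endloop
endfacet
facet normal -0.863 -0.498 0.078
outer loop
vertex -0.643 0.393 -4.808
vertex -0.343 0.004 -3.971
vertex -1.369 1.888 -3.291
endloop
endfacet
facet normal 0.699 -0.520 -0.492
outer loop
vertex -0.343 0.004 -3.971
vertex 0.049 0.832 -4.289
vertex 0.349 0.444 -3.453
endloop
endfacet
facet normal -0.318 -0.470 0.824
outer loop
vertex -0.343 0.004 -3.971
vertex 0.349 0.444 -3.453
vertex -1.369 1.888 -3.291
endloop
endfacet
facet normal -0.801 0.203 -0.564
outer loop
vertex -5.132 -1.756 -0.895
vertex -4.47 -1.289 -1.667
vertex -4.927 -3.669 -1.876
endloop
endfacet
facet normal -0.592 -0.417 0.690
outer loop
vertex -3.19 -4.111 -0.653
vertex -5.132 -1.756 -0.895
vertex -4.927 -3.669 -1.876
endloop
endfacet
facet normal -0.801 0.203 -0.564
outer loop
vertex -4.927 -3.669 -1.876
vertex -4.47 -1.289 -1.667
vertex -4.264 -3.202 -2.649
endloop
endfacet
facet normal 0.094 -0.886 -0.454
outer loop
vertex -4.264 -3.202 -2.649
vertex -3.19 -4.111 -0.653
vertex -4.927 -3.669 -1.876
endloop
endfacet
facet normal -0.095 0.886 0.455
outer loop
vertex -5.132 -1.756 -0.895
vertex -2.733 -1.731 -0.444
vertex -4.47 -1.289 -1.667
endloop
endfacet
facet normal -0.592 -0.418 0.689
outer loop
vertex -3.396 -2.198 0.329
vertex -5.132 -1.756 -0.895
vertex -3.19 -4.111 -0.653
endloop
endfacet
facet normal -0.095 0.886 0.454
outer loop
vertex -3.396 -2.198 0.329
vertex -2.733 -1.731 -0.444
vertex -5.132 -1.756 -0.895
endloop
endfacet
facet normal 0.592 0.418 -0.689
outer loop
vertex -4.47 -1.289 -1.667
vertex -2.733 -1.731 -0.444
vertex -4.264 -3.202 -2.649
endloop
endfacet
facet normal 0.095 -0.886 -0.454
outer loop
vertex -2.528 -3.644 -1.425
vertex -3.19 -4.111 -0.653
vertex -4.264 -3.202 -2.649
endloop
endfacet
facet normal 0.592 0.417 -0.689
outer loop
vertex -4.264 -3.202 -2.649
vertex -2.733 -1.731 -0.444
vertex -2.528 -3.644 -1.425
endloop
endfacet
facet normal 0.801 -0.203 0.564
outer loop
vertex -2.528 -3.644 -1.425
vertex -3.396 -2.198 0.329
vertex -3.19 -4.111 -0.653
endloop
endfacet
facet normal 0.801 -0.203 0.564
outer loop
vertex -2.733 -1.731 -0.444
vertex -3.396 -2.198 0.329
vertex -2.528 -3.644 -1.425
endloop
endfacet
facet normal -0.389 0.018 -0.921
outer loop
vertex 2.116 -1.605 -0.465
vertex 1.538 -1.66 -0.222
vertex 1.863 -1.135 -0.349
endloop
endfacet
facet normal 0.886 0.443 0.136
outer loop
vertex 2.116 -1.605 -0.465
vertex 1.863 -1.135 -0.349
vertex 1.962 -1.68 0.782
endloop
endfacet
facet normal -0.389 0.018 -0.921
outer loop
vertex 1.863 -1.135 -0.349
vertex 1.538 -1.66 -0.222
vertex 1.364 -1.06 -0.137
endloop
endfacet
facet normal 0.298 0.870 0.393
outer loop
vertex 1.863 -1.135 -0.349
vertex 1.364 -1.06 -0.137
vertex 1.962 -1.68 0.782
endloop
endfacet
facet normal -0.389 0.018 -0.921
outer loop
vertex 1.364 -1.06 -0.137
vertex 1.538 -1.66 -0.222
vertex 0.997 -1.437 0.011
endloop
endfacet
facet normal -0.379 0.634 0.674
outer loop
vertex 1.364 -1.06 -0.137
vertex 0.997 -1.437 0.011
vertex 1.962 -1.68 0.782
endloop
endfacet
facet normal -0.389 0.018 -0.921
outer loop
vertex 0.997 -1.437 0.011
vertex 1.538 -1.66 -0.222
vertex 1.036 -1.981 -0.016
endloop
endfacet
facet normal -0.635 -0.084 0.768
outer loop
vertex 0.997 -1.437 0.011
vertex 1.036 -1.981 -0.016
vertex 1.962 -1.68 0.782
endloop
endfacet
facet normal -0.390 0.019 -0.921
outer loop
vertex 1.036 -1.981 -0.016
vertex 1.538 -1.66 -0.222
vertex 1.454 -2.284 -0.199
endloop
endfacet
facet normal -0.277 -0.747 0.604
outer loop
vertex 1.036 -1.981 -0.016
vertex 1.454 -2.284 -0.199
vertex 1.962 -1.68 0.782
endloop
endfacet
facet normal -0.390 0.019 -0.921
outer loop
vertex 1.454 -2.284 -0.199
vertex 1.538 -1.66 -0.222
vertex 1.934 -2.117 -0.399
endloop
endfacet
facet normal 0.424 -0.853 0.305
outer loop
vertex 1.454 -2.284 -0.199
vertex 1.934 -2.117 -0.399
vertex 1.962 -1.68 0.782
endloop
endfacet
facet normal -0.389 0.020 -0.921
outer loop
vertex 1.934 -2.117 -0.399
vertex 1.538 -1.66 -0.222
vertex 2.116 -1.605 -0.465
endloop
endfacet
facet normal 0.942 -0.322 0.097
outer loop
vertex 1.934 -2.117 -0.399
vertex 2.116 -1.605 -0.465
vertex 1.962 -1.68 0.782
endloop
endfacet

endsolid
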